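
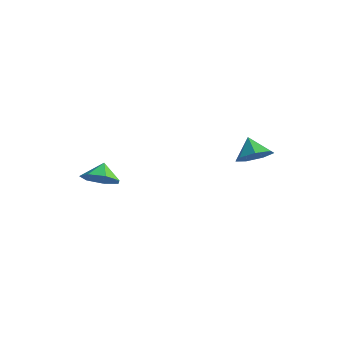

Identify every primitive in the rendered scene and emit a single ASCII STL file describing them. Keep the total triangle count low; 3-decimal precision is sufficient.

solid 
facet normal 0.636 -0.370 -0.677
outer loop
vertex 4.511 4.062 -1.833
vertex 3.957 3.183 -1.873
vertex 3.849 4.045 -2.446
endloop
endfacet
facet normal -0.183 0.968 0.171
outer loop
vertex 4.511 4.062 -1.833
vertex 3.849 4.045 -2.446
vertex 3.143 3.657 -1.007
endloop
endfacet
facet normal 0.636 -0.371 -0.677
outer loop
vertex 3.849 4.045 -2.446
vertex 3.957 3.183 -1.873
vertex 3.268 3.379 -2.627
endloop
endfacet
facet normal -0.719 0.674 -0.171
outer loop
vertex 3.849 4.045 -2.446
vertex 3.268 3.379 -2.627
vertex 3.143 3.657 -1.007
endloop
endfacet
facet normal 0.636 -0.369 -0.677
outer loop
vertex 3.268 3.379 -2.627
vertex 3.957 3.183 -1.873
vertex 3.206 2.565 -2.242
endloop
endfacet
facet normal -0.996 0.037 -0.083
outer loop
vertex 3.268 3.379 -2.627
vertex 3.206 2.565 -2.242
vertex 3.143 3.657 -1.007
endloop
endfacet
facet normal 0.637 -0.370 -0.676
outer loop
vertex 3.206 2.565 -2.242
vertex 3.957 3.183 -1.873
vertex 3.709 2.217 -1.578
endloop
endfacet
facet normal -0.806 -0.463 0.368
outer loop
vertex 3.206 2.565 -2.242
vertex 3.709 2.217 -1.578
vertex 3.143 3.657 -1.007
endloop
endfacet
facet normal 0.635 -0.370 -0.678
outer loop
vertex 3.709 2.217 -1.578
vertex 3.957 3.183 -1.873
vertex 4.399 2.596 -1.138
endloop
endfacet
facet normal -0.292 -0.449 0.844
outer loop
vertex 3.709 2.217 -1.578
vertex 4.399 2.596 -1.138
vertex 3.143 3.657 -1.007
endloop
endfacet
facet normal 0.636 -0.370 -0.678
outer loop
vertex 4.399 2.596 -1.138
vertex 3.957 3.183 -1.873
vertex 4.756 3.417 -1.251
endloop
endfacet
facet normal 0.159 0.066 0.985
outer loop
vertex 4.399 2.596 -1.138
vertex 4.756 3.417 -1.251
vertex 3.143 3.657 -1.007
endloop
endfacet
facet normal 0.636 -0.370 -0.678
outer loop
vertex 4.756 3.417 -1.251
vertex 3.957 3.183 -1.873
vertex 4.511 4.062 -1.833
endloop
endfacet
facet normal 0.208 0.698 0.686
outer loop
vertex 4.756 3.417 -1.251
vertex 4.511 4.062 -1.833
vertex 3.143 3.657 -1.007
endloop
endfacet
facet normal 0.332 -0.677 -0.657
outer loop
vertex -2.113 -1.318 -3.593
vertex -2.827 -0.952 -4.331
vertex -1.804 -0.622 -4.154
endloop
endfacet
facet normal 0.438 0.438 0.785
outer loop
vertex -2.113 -1.318 -3.593
vertex -1.804 -0.622 -4.154
vertex -3.193 -0.208 -3.609
endloop
endfacet
facet normal 0.332 -0.677 -0.657
outer loop
vertex -1.804 -0.622 -4.154
vertex -2.827 -0.952 -4.331
vertex -2.265 -0.175 -4.848
endloop
endfacet
facet normal 0.381 0.872 0.308
outer loop
vertex -1.804 -0.622 -4.154
vertex -2.265 -0.175 -4.848
vertex -3.193 -0.208 -3.609
endloop
endfacet
facet normal 0.332 -0.677 -0.657
outer loop
vertex -2.265 -0.175 -4.848
vertex -2.827 -0.952 -4.331
vertex -3.149 -0.313 -5.153
endloop
endfacet
facet normal -0.130 0.989 -0.071
outer loop
vertex -2.265 -0.175 -4.848
vertex -3.149 -0.313 -5.153
vertex -3.193 -0.208 -3.609
endloop
endfacet
facet normal 0.333 -0.677 -0.657
outer loop
vertex -3.149 -0.313 -5.153
vertex -2.827 -0.952 -4.331
vertex -3.791 -0.933 -4.839
endloop
endfacet
facet normal -0.710 0.701 -0.068
outer loop
vertex -3.149 -0.313 -5.153
vertex -3.791 -0.933 -4.839
vertex -3.193 -0.208 -3.609
endloop
endfacet
facet normal 0.333 -0.677 -0.657
outer loop
vertex -3.791 -0.933 -4.839
vertex -2.827 -0.952 -4.331
vertex -3.707 -1.567 -4.143
endloop
endfacet
facet normal -0.922 0.225 0.316
outer loop
vertex -3.791 -0.933 -4.839
vertex -3.707 -1.567 -4.143
vertex -3.193 -0.208 -3.609
endloop
endfacet
facet normal 0.332 -0.677 -0.657
outer loop
vertex -3.707 -1.567 -4.143
vertex -2.827 -0.952 -4.331
vertex -2.96 -1.739 -3.588
endloop
endfacet
facet normal -0.606 -0.081 0.791
outer loop
vertex -3.707 -1.567 -4.143
vertex -2.96 -1.739 -3.588
vertex -3.193 -0.208 -3.609
endloop
endfacet
facet normal 0.332 -0.677 -0.657
outer loop
vertex -2.96 -1.739 -3.588
vertex -2.827 -0.952 -4.331
vertex -2.113 -1.318 -3.593
endloop
endfacet
facet normal -0.001 0.014 1.000
outer loop
vertex -2.96 -1.739 -3.588
vertex -2.113 -1.318 -3.593
vertex -3.193 -0.208 -3.609
endloop
endfacet

endsolid


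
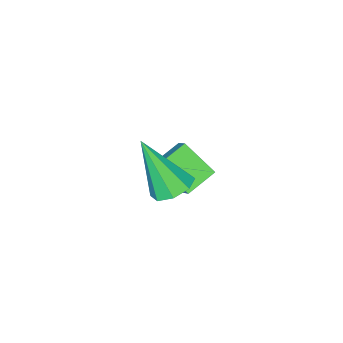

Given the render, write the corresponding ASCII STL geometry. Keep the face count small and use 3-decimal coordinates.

solid 
facet normal -0.366 -0.628 -0.687
outer loop
vertex -2.646 -0.729 0.533
vertex -3.534 -0.621 0.908
vertex -2.845 0.195 -0.206
endloop
endfacet
facet normal 0.916 -0.112 -0.386
outer loop
vertex -2.526 0.741 0.392
vertex -2.646 -0.729 0.533
vertex -2.845 0.195 -0.206
endloop
endfacet
facet normal -0.367 -0.627 -0.687
outer loop
vertex -2.845 0.195 -0.206
vertex -3.534 -0.621 0.908
vertex -3.733 0.303 0.17
endloop
endfacet
facet normal -0.167 0.771 -0.615
outer loop
vertex -3.733 0.303 0.17
vertex -2.526 0.741 0.392
vertex -2.845 0.195 -0.206
endloop
endfacet
facet normal 0.166 -0.771 0.615
outer loop
vertex -2.646 -0.729 0.533
vertex -3.215 -0.075 1.506
vertex -3.534 -0.621 0.908
endloop
endfacet
facet normal 0.915 -0.112 -0.387
outer loop
vertex -2.327 -0.183 1.13
vertex -2.646 -0.729 0.533
vertex -2.526 0.741 0.392
endloop
endfacet
facet normal 0.167 -0.770 0.615
outer loop
vertex -2.327 -0.183 1.13
vertex -3.215 -0.075 1.506
vertex -2.646 -0.729 0.533
endloop
endfacet
facet normal -0.916 0.112 0.387
outer loop
vertex -3.534 -0.621 0.908
vertex -3.215 -0.075 1.506
vertex -3.733 0.303 0.17
endloop
endfacet
facet normal -0.166 0.770 -0.616
outer loop
vertex -3.414 0.849 0.767
vertex -2.526 0.741 0.392
vertex -3.733 0.303 0.17
endloop
endfacet
facet normal -0.915 0.112 0.387
outer loop
vertex -3.733 0.303 0.17
vertex -3.215 -0.075 1.506
vertex -3.414 0.849 0.767
endloop
endfacet
facet normal 0.366 0.628 0.687
outer loop
vertex -3.414 0.849 0.767
vertex -2.327 -0.183 1.13
vertex -2.526 0.741 0.392
endloop
endfacet
facet normal 0.367 0.628 0.686
outer loop
vertex -3.215 -0.075 1.506
vertex -2.327 -0.183 1.13
vertex -3.414 0.849 0.767
endloop
endfacet
facet normal -0.155 0.484 -0.861
outer loop
vertex -0.526 1.388 2.317
vertex -0.984 1.711 2.581
vertex -0.373 1.791 2.516
endloop
endfacet
facet normal 0.935 -0.354 -0.003
outer loop
vertex -0.526 1.388 2.317
vertex -0.373 1.791 2.516
vertex -0.716 0.869 4.079
endloop
endfacet
facet normal -0.155 0.484 -0.861
outer loop
vertex -0.373 1.791 2.516
vertex -0.984 1.711 2.581
vertex -0.578 2.147 2.753
endloop
endfacet
facet normal 0.892 0.275 0.358
outer loop
vertex -0.373 1.791 2.516
vertex -0.578 2.147 2.753
vertex -0.716 0.869 4.079
endloop
endfacet
facet normal -0.154 0.484 -0.862
outer loop
vertex -0.578 2.147 2.753
vertex -0.984 1.711 2.581
vertex -1.021 2.248 2.889
endloop
endfacet
facet normal 0.354 0.655 0.668
outer loop
vertex -0.578 2.147 2.753
vertex -1.021 2.248 2.889
vertex -0.716 0.869 4.079
endloop
endfacet
facet normal -0.154 0.484 -0.862
outer loop
vertex -1.021 2.248 2.889
vertex -0.984 1.711 2.581
vertex -1.443 2.035 2.845
endloop
endfacet
facet normal -0.361 0.562 0.744
outer loop
vertex -1.021 2.248 2.889
vertex -1.443 2.035 2.845
vertex -0.716 0.869 4.079
endloop
endfacet
facet normal -0.154 0.484 -0.861
outer loop
vertex -1.443 2.035 2.845
vertex -0.984 1.711 2.581
vertex -1.596 1.632 2.646
endloop
endfacet
facet normal -0.839 0.051 0.542
outer loop
vertex -1.443 2.035 2.845
vertex -1.596 1.632 2.646
vertex -0.716 0.869 4.079
endloop
endfacet
facet normal -0.154 0.485 -0.861
outer loop
vertex -1.596 1.632 2.646
vertex -0.984 1.711 2.581
vertex -1.391 1.276 2.409
endloop
endfacet
facet normal -0.796 -0.578 0.181
outer loop
vertex -1.596 1.632 2.646
vertex -1.391 1.276 2.409
vertex -0.716 0.869 4.079
endloop
endfacet
facet normal -0.155 0.485 -0.860
outer loop
vertex -1.391 1.276 2.409
vertex -0.984 1.711 2.581
vertex -0.947 1.175 2.272
endloop
endfacet
facet normal -0.258 -0.958 -0.129
outer loop
vertex -1.391 1.276 2.409
vertex -0.947 1.175 2.272
vertex -0.716 0.869 4.079
endloop
endfacet
facet normal -0.154 0.486 -0.861
outer loop
vertex -0.947 1.175 2.272
vertex -0.984 1.711 2.581
vertex -0.526 1.388 2.317
endloop
endfacet
facet normal 0.459 -0.864 -0.205
outer loop
vertex -0.947 1.175 2.272
vertex -0.526 1.388 2.317
vertex -0.716 0.869 4.079
endloop
endfacet

endsolid


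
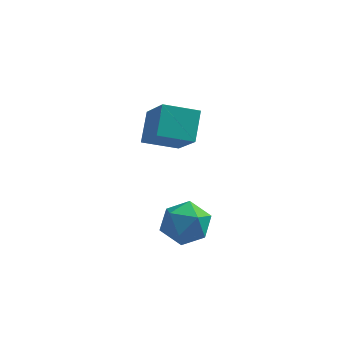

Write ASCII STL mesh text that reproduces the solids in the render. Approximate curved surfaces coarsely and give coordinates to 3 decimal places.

solid 
facet normal -0.927 0.250 -0.281
outer loop
vertex -1.297 -2.198 -2.73
vertex -1.583 -2.82 -2.339
vertex -1.507 -2.126 -1.973
endloop
endfacet
facet normal -0.514 0.829 -0.221
outer loop
vertex -1.297 -2.198 -2.73
vertex -1.507 -2.126 -1.973
vertex -0.845 -1.785 -2.233
endloop
endfacet
facet normal 0.042 0.749 -0.661
outer loop
vertex -1.297 -2.198 -2.73
vertex -0.845 -1.785 -2.233
vertex -0.512 -2.268 -2.759
endloop
endfacet
facet normal -0.026 0.121 -0.992
outer loop
vertex -1.297 -2.198 -2.73
vertex -0.512 -2.268 -2.759
vertex -0.968 -2.908 -2.825
endloop
endfacet
facet normal -0.625 -0.188 -0.757
outer loop
vertex -1.297 -2.198 -2.73
vertex -0.968 -2.908 -2.825
vertex -1.583 -2.82 -2.339
endloop
endfacet
facet normal -0.265 0.855 0.447
outer loop
vertex -0.845 -1.785 -2.233
vertex -1.507 -2.126 -1.973
vertex -0.852 -2.152 -1.535
endloop
endfacet
facet normal -0.933 -0.083 0.351
outer loop
vertex -1.507 -2.126 -1.973
vertex -1.583 -2.82 -2.339
vertex -1.308 -2.792 -1.601
endloop
endfacet
facet normal -0.445 -0.791 -0.420
outer loop
vertex -1.583 -2.82 -2.339
vertex -0.968 -2.908 -2.825
vertex -0.975 -3.275 -2.127
endloop
endfacet
facet normal 0.524 -0.291 -0.801
outer loop
vertex -0.968 -2.908 -2.825
vertex -0.512 -2.268 -2.759
vertex -0.313 -2.934 -2.387
endloop
endfacet
facet normal 0.635 0.726 -0.264
outer loop
vertex -0.512 -2.268 -2.759
vertex -0.845 -1.785 -2.233
vertex -0.237 -2.24 -2.021
endloop
endfacet
facet normal 0.026 -0.121 0.992
outer loop
vertex -0.523 -2.862 -1.63
vertex -0.852 -2.152 -1.535
vertex -1.308 -2.792 -1.601
endloop
endfacet
facet normal -0.042 -0.749 0.661
outer loop
vertex -0.523 -2.862 -1.63
vertex -1.308 -2.792 -1.601
vertex -0.975 -3.275 -2.127
endloop
endfacet
facet normal 0.514 -0.829 0.221
outer loop
vertex -0.523 -2.862 -1.63
vertex -0.975 -3.275 -2.127
vertex -0.313 -2.934 -2.387
endloop
endfacet
facet normal 0.927 -0.250 0.281
outer loop
vertex -0.523 -2.862 -1.63
vertex -0.313 -2.934 -2.387
vertex -0.237 -2.24 -2.021
endloop
endfacet
facet normal 0.625 0.188 0.757
outer loop
vertex -0.523 -2.862 -1.63
vertex -0.237 -2.24 -2.021
vertex -0.852 -2.152 -1.535
endloop
endfacet
facet normal -0.524 0.291 0.801
outer loop
vertex -1.308 -2.792 -1.601
vertex -0.852 -2.152 -1.535
vertex -1.507 -2.126 -1.973
endloop
endfacet
facet normal -0.635 -0.726 0.264
outer loop
vertex -0.975 -3.275 -2.127
vertex -1.308 -2.792 -1.601
vertex -1.583 -2.82 -2.339
endloop
endfacet
facet normal 0.265 -0.855 -0.447
outer loop
vertex -0.313 -2.934 -2.387
vertex -0.975 -3.275 -2.127
vertex -0.968 -2.908 -2.825
endloop
endfacet
facet normal 0.933 0.083 -0.351
outer loop
vertex -0.237 -2.24 -2.021
vertex -0.313 -2.934 -2.387
vertex -0.512 -2.268 -2.759
endloop
endfacet
facet normal 0.445 0.791 0.420
outer loop
vertex -0.852 -2.152 -1.535
vertex -0.237 -2.24 -2.021
vertex -0.845 -1.785 -2.233
endloop
endfacet
facet normal -0.384 0.626 -0.679
outer loop
vertex -2.349 -0.322 0.702
vertex -1.334 -0.061 0.368
vertex -2.38 -1.117 -0.014
endloop
endfacet
facet normal -0.923 -0.237 0.303
outer loop
vertex -1.766 -2.119 1.072
vertex -2.349 -0.322 0.702
vertex -2.38 -1.117 -0.014
endloop
endfacet
facet normal -0.384 0.626 -0.679
outer loop
vertex -2.38 -1.117 -0.014
vertex -1.334 -0.061 0.368
vertex -1.365 -0.856 -0.348
endloop
endfacet
facet normal -0.029 -0.743 -0.669
outer loop
vertex -1.365 -0.856 -0.348
vertex -1.766 -2.119 1.072
vertex -2.38 -1.117 -0.014
endloop
endfacet
facet normal 0.029 0.743 0.669
outer loop
vertex -2.349 -0.322 0.702
vertex -0.72 -1.063 1.454
vertex -1.334 -0.061 0.368
endloop
endfacet
facet normal -0.923 -0.237 0.303
outer loop
vertex -1.735 -1.324 1.788
vertex -2.349 -0.322 0.702
vertex -1.766 -2.119 1.072
endloop
endfacet
facet normal 0.029 0.743 0.669
outer loop
vertex -1.735 -1.324 1.788
vertex -0.72 -1.063 1.454
vertex -2.349 -0.322 0.702
endloop
endfacet
facet normal 0.923 0.237 -0.303
outer loop
vertex -1.334 -0.061 0.368
vertex -0.72 -1.063 1.454
vertex -1.365 -0.856 -0.348
endloop
endfacet
facet normal -0.029 -0.743 -0.669
outer loop
vertex -0.751 -1.858 0.738
vertex -1.766 -2.119 1.072
vertex -1.365 -0.856 -0.348
endloop
endfacet
facet normal 0.923 0.237 -0.303
outer loop
vertex -1.365 -0.856 -0.348
vertex -0.72 -1.063 1.454
vertex -0.751 -1.858 0.738
endloop
endfacet
facet normal 0.384 -0.626 0.679
outer loop
vertex -0.751 -1.858 0.738
vertex -1.735 -1.324 1.788
vertex -1.766 -2.119 1.072
endloop
endfacet
facet normal 0.384 -0.626 0.679
outer loop
vertex -0.72 -1.063 1.454
vertex -1.735 -1.324 1.788
vertex -0.751 -1.858 0.738
endloop
endfacet

endsolid


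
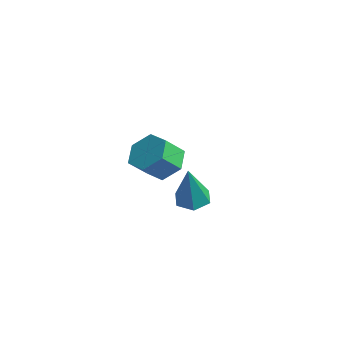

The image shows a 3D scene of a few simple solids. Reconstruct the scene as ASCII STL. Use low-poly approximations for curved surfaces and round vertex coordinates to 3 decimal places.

solid 
facet normal -0.051 0.705 -0.708
outer loop
vertex -0.424 -0.835 -1.889
vertex -1.362 -0.973 -1.959
vertex -1.02 -0.333 -1.346
endloop
endfacet
facet normal 0.777 0.473 0.416
outer loop
vertex -0.424 -0.835 -1.889
vertex -1.02 -0.333 -1.346
vertex -0.361 -1.709 -1.012
endloop
endfacet
facet normal 0.778 0.473 0.414
outer loop
vertex -0.361 -1.709 -1.012
vertex -1.02 -0.333 -1.346
vertex -0.956 -1.207 -0.468
endloop
endfacet
facet normal 0.052 -0.705 0.707
outer loop
vertex -0.361 -1.709 -1.012
vertex -0.956 -1.207 -0.468
vertex -1.298 -1.847 -1.081
endloop
endfacet
facet normal -0.052 0.705 -0.707
outer loop
vertex -1.02 -0.333 -1.346
vertex -1.362 -0.973 -1.959
vertex -1.957 -0.471 -1.415
endloop
endfacet
facet normal -0.154 0.695 0.703
outer loop
vertex -1.02 -0.333 -1.346
vertex -1.957 -0.471 -1.415
vertex -0.956 -1.207 -0.468
endloop
endfacet
facet normal -0.154 0.695 0.703
outer loop
vertex -0.956 -1.207 -0.468
vertex -1.957 -0.471 -1.415
vertex -1.894 -1.344 -0.538
endloop
endfacet
facet normal 0.050 -0.705 0.708
outer loop
vertex -0.956 -1.207 -0.468
vertex -1.894 -1.344 -0.538
vertex -1.298 -1.847 -1.081
endloop
endfacet
facet normal -0.052 0.705 -0.707
outer loop
vertex -1.957 -0.471 -1.415
vertex -1.362 -0.973 -1.959
vertex -2.299 -1.111 -2.028
endloop
endfacet
facet normal -0.932 0.222 0.288
outer loop
vertex -1.957 -0.471 -1.415
vertex -2.299 -1.111 -2.028
vertex -1.894 -1.344 -0.538
endloop
endfacet
facet normal -0.932 0.222 0.288
outer loop
vertex -1.894 -1.344 -0.538
vertex -2.299 -1.111 -2.028
vertex -2.236 -1.985 -1.151
endloop
endfacet
facet normal 0.051 -0.704 0.708
outer loop
vertex -1.894 -1.344 -0.538
vertex -2.236 -1.985 -1.151
vertex -1.298 -1.847 -1.081
endloop
endfacet
facet normal -0.052 0.705 -0.707
outer loop
vertex -2.299 -1.111 -2.028
vertex -1.362 -0.973 -1.959
vertex -1.704 -1.613 -2.572
endloop
endfacet
facet normal -0.778 -0.472 -0.415
outer loop
vertex -2.299 -1.111 -2.028
vertex -1.704 -1.613 -2.572
vertex -2.236 -1.985 -1.151
endloop
endfacet
facet normal -0.777 -0.474 -0.415
outer loop
vertex -2.236 -1.985 -1.151
vertex -1.704 -1.613 -2.572
vertex -1.64 -2.487 -1.694
endloop
endfacet
facet normal 0.051 -0.705 0.708
outer loop
vertex -2.236 -1.985 -1.151
vertex -1.64 -2.487 -1.694
vertex -1.298 -1.847 -1.081
endloop
endfacet
facet normal -0.050 0.705 -0.708
outer loop
vertex -1.704 -1.613 -2.572
vertex -1.362 -0.973 -1.959
vertex -0.766 -1.476 -2.502
endloop
endfacet
facet normal 0.154 -0.695 -0.703
outer loop
vertex -1.704 -1.613 -2.572
vertex -0.766 -1.476 -2.502
vertex -1.64 -2.487 -1.694
endloop
endfacet
facet normal 0.154 -0.695 -0.703
outer loop
vertex -1.64 -2.487 -1.694
vertex -0.766 -1.476 -2.502
vertex -0.703 -2.349 -1.625
endloop
endfacet
facet normal 0.052 -0.705 0.707
outer loop
vertex -1.64 -2.487 -1.694
vertex -0.703 -2.349 -1.625
vertex -1.298 -1.847 -1.081
endloop
endfacet
facet normal -0.051 0.704 -0.708
outer loop
vertex -0.766 -1.476 -2.502
vertex -1.362 -0.973 -1.959
vertex -0.424 -0.835 -1.889
endloop
endfacet
facet normal 0.932 -0.222 -0.288
outer loop
vertex -0.766 -1.476 -2.502
vertex -0.424 -0.835 -1.889
vertex -0.703 -2.349 -1.625
endloop
endfacet
facet normal 0.932 -0.222 -0.288
outer loop
vertex -0.703 -2.349 -1.625
vertex -0.424 -0.835 -1.889
vertex -0.361 -1.709 -1.012
endloop
endfacet
facet normal 0.052 -0.705 0.707
outer loop
vertex -0.703 -2.349 -1.625
vertex -0.361 -1.709 -1.012
vertex -1.298 -1.847 -1.081
endloop
endfacet
facet normal -0.247 0.245 -0.937
outer loop
vertex 3.955 -2.181 -1.009
vertex 3.37 -2.561 -0.954
vertex 3.366 -1.884 -0.776
endloop
endfacet
facet normal 0.531 0.759 0.376
outer loop
vertex 3.955 -2.181 -1.009
vertex 3.366 -1.884 -0.776
vertex 3.85 -3.039 0.874
endloop
endfacet
facet normal -0.247 0.245 -0.938
outer loop
vertex 3.366 -1.884 -0.776
vertex 3.37 -2.561 -0.954
vertex 2.78 -2.263 -0.721
endloop
endfacet
facet normal -0.393 0.695 0.602
outer loop
vertex 3.366 -1.884 -0.776
vertex 2.78 -2.263 -0.721
vertex 3.85 -3.039 0.874
endloop
endfacet
facet normal -0.246 0.246 -0.937
outer loop
vertex 2.78 -2.263 -0.721
vertex 3.37 -2.561 -0.954
vertex 2.784 -2.94 -0.9
endloop
endfacet
facet normal -0.852 -0.138 0.504
outer loop
vertex 2.78 -2.263 -0.721
vertex 2.784 -2.94 -0.9
vertex 3.85 -3.039 0.874
endloop
endfacet
facet normal -0.245 0.246 -0.938
outer loop
vertex 2.784 -2.94 -0.9
vertex 3.37 -2.561 -0.954
vertex 3.373 -3.238 -1.132
endloop
endfacet
facet normal -0.386 -0.904 0.182
outer loop
vertex 2.784 -2.94 -0.9
vertex 3.373 -3.238 -1.132
vertex 3.85 -3.039 0.874
endloop
endfacet
facet normal -0.247 0.245 -0.937
outer loop
vertex 3.373 -3.238 -1.132
vertex 3.37 -2.561 -0.954
vertex 3.959 -2.858 -1.187
endloop
endfacet
facet normal 0.541 -0.840 -0.045
outer loop
vertex 3.373 -3.238 -1.132
vertex 3.959 -2.858 -1.187
vertex 3.85 -3.039 0.874
endloop
endfacet
facet normal -0.247 0.245 -0.937
outer loop
vertex 3.959 -2.858 -1.187
vertex 3.37 -2.561 -0.954
vertex 3.955 -2.181 -1.009
endloop
endfacet
facet normal 0.999 -0.008 0.052
outer loop
vertex 3.959 -2.858 -1.187
vertex 3.955 -2.181 -1.009
vertex 3.85 -3.039 0.874
endloop
endfacet

endsolid


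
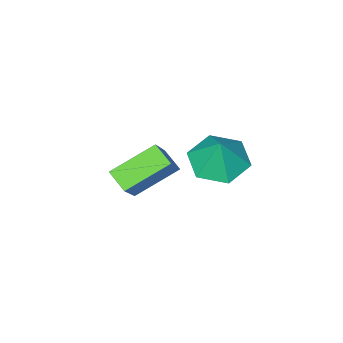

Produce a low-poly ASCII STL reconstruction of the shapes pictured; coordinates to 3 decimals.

solid 
facet normal -0.851 0.236 0.469
outer loop
vertex -1.434 -4.265 -0.46
vertex -0.553 -3.564 0.787
vertex -1.451 -3.546 -0.853
endloop
endfacet
facet normal -0.525 -0.418 -0.742
outer loop
vertex -0.047 -3.936 -1.627
vertex -1.434 -4.265 -0.46
vertex -1.451 -3.546 -0.853
endloop
endfacet
facet normal -0.851 0.236 0.469
outer loop
vertex -1.451 -3.546 -0.853
vertex -0.553 -3.564 0.787
vertex -0.57 -2.844 0.393
endloop
endfacet
facet normal -0.021 0.877 -0.480
outer loop
vertex -0.57 -2.844 0.393
vertex -0.047 -3.936 -1.627
vertex -1.451 -3.546 -0.853
endloop
endfacet
facet normal 0.020 -0.878 0.479
outer loop
vertex -1.434 -4.265 -0.46
vertex 0.851 -3.954 0.013
vertex -0.553 -3.564 0.787
endloop
endfacet
facet normal -0.525 -0.418 -0.742
outer loop
vertex -0.03 -4.656 -1.233
vertex -1.434 -4.265 -0.46
vertex -0.047 -3.936 -1.627
endloop
endfacet
facet normal 0.020 -0.877 0.480
outer loop
vertex -0.03 -4.656 -1.233
vertex 0.851 -3.954 0.013
vertex -1.434 -4.265 -0.46
endloop
endfacet
facet normal 0.525 0.418 0.741
outer loop
vertex -0.553 -3.564 0.787
vertex 0.851 -3.954 0.013
vertex -0.57 -2.844 0.393
endloop
endfacet
facet normal -0.020 0.877 -0.479
outer loop
vertex 0.834 -3.235 -0.38
vertex -0.047 -3.936 -1.627
vertex -0.57 -2.844 0.393
endloop
endfacet
facet normal 0.525 0.418 0.742
outer loop
vertex -0.57 -2.844 0.393
vertex 0.851 -3.954 0.013
vertex 0.834 -3.235 -0.38
endloop
endfacet
facet normal 0.851 -0.236 -0.469
outer loop
vertex 0.834 -3.235 -0.38
vertex -0.03 -4.656 -1.233
vertex -0.047 -3.936 -1.627
endloop
endfacet
facet normal 0.851 -0.236 -0.469
outer loop
vertex 0.851 -3.954 0.013
vertex -0.03 -4.656 -1.233
vertex 0.834 -3.235 -0.38
endloop
endfacet
facet normal -0.225 -0.308 -0.924
outer loop
vertex 0.268 -0.641 1.815
vertex -0.614 -0.733 2.06
vertex -0.312 0.066 1.72
endloop
endfacet
facet normal 0.742 0.637 0.209
outer loop
vertex 0.268 -0.641 1.815
vertex -0.312 0.066 1.72
vertex -0.346 -0.367 3.16
endloop
endfacet
facet normal -0.225 -0.308 -0.924
outer loop
vertex -0.312 0.066 1.72
vertex -0.614 -0.733 2.06
vertex -1.194 -0.026 1.965
endloop
endfacet
facet normal -0.020 0.958 0.287
outer loop
vertex -0.312 0.066 1.72
vertex -1.194 -0.026 1.965
vertex -0.346 -0.367 3.16
endloop
endfacet
facet normal -0.225 -0.308 -0.924
outer loop
vertex -1.194 -0.026 1.965
vertex -0.614 -0.733 2.06
vertex -1.496 -0.825 2.305
endloop
endfacet
facet normal -0.637 0.493 0.593
outer loop
vertex -1.194 -0.026 1.965
vertex -1.496 -0.825 2.305
vertex -0.346 -0.367 3.16
endloop
endfacet
facet normal -0.225 -0.308 -0.924
outer loop
vertex -1.496 -0.825 2.305
vertex -0.614 -0.733 2.06
vertex -0.916 -1.533 2.4
endloop
endfacet
facet normal -0.492 -0.293 0.819
outer loop
vertex -1.496 -0.825 2.305
vertex -0.916 -1.533 2.4
vertex -0.346 -0.367 3.16
endloop
endfacet
facet normal -0.225 -0.308 -0.924
outer loop
vertex -0.916 -1.533 2.4
vertex -0.614 -0.733 2.06
vertex -0.034 -1.441 2.155
endloop
endfacet
facet normal 0.270 -0.615 0.741
outer loop
vertex -0.916 -1.533 2.4
vertex -0.034 -1.441 2.155
vertex -0.346 -0.367 3.16
endloop
endfacet
facet normal -0.225 -0.308 -0.924
outer loop
vertex -0.034 -1.441 2.155
vertex -0.614 -0.733 2.06
vertex 0.268 -0.641 1.815
endloop
endfacet
facet normal 0.888 -0.150 0.436
outer loop
vertex -0.034 -1.441 2.155
vertex 0.268 -0.641 1.815
vertex -0.346 -0.367 3.16
endloop
endfacet

endsolid


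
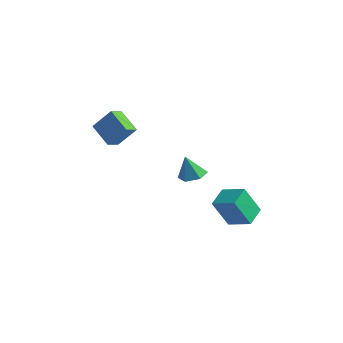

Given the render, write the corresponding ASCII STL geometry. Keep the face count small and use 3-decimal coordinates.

solid 
facet normal -0.832 0.088 0.548
outer loop
vertex -3.232 -0.542 2.854
vertex -3.351 0.354 2.53
vertex -4.135 -1.125 1.576
endloop
endfacet
facet normal 0.124 -0.933 0.338
outer loop
vertex -2.729 -1.274 0.65
vertex -3.232 -0.542 2.854
vertex -4.135 -1.125 1.576
endloop
endfacet
facet normal -0.832 0.088 0.548
outer loop
vertex -4.135 -1.125 1.576
vertex -3.351 0.354 2.53
vertex -4.254 -0.23 1.252
endloop
endfacet
facet normal -0.541 -0.349 -0.765
outer loop
vertex -4.254 -0.23 1.252
vertex -2.729 -1.274 0.65
vertex -4.135 -1.125 1.576
endloop
endfacet
facet normal 0.541 0.349 0.765
outer loop
vertex -3.232 -0.542 2.854
vertex -1.945 0.205 1.604
vertex -3.351 0.354 2.53
endloop
endfacet
facet normal 0.125 -0.933 0.338
outer loop
vertex -1.826 -0.69 1.928
vertex -3.232 -0.542 2.854
vertex -2.729 -1.274 0.65
endloop
endfacet
facet normal 0.541 0.349 0.765
outer loop
vertex -1.826 -0.69 1.928
vertex -1.945 0.205 1.604
vertex -3.232 -0.542 2.854
endloop
endfacet
facet normal -0.124 0.933 -0.339
outer loop
vertex -3.351 0.354 2.53
vertex -1.945 0.205 1.604
vertex -4.254 -0.23 1.252
endloop
endfacet
facet normal -0.541 -0.349 -0.765
outer loop
vertex -2.848 -0.378 0.326
vertex -2.729 -1.274 0.65
vertex -4.254 -0.23 1.252
endloop
endfacet
facet normal -0.124 0.933 -0.338
outer loop
vertex -4.254 -0.23 1.252
vertex -1.945 0.205 1.604
vertex -2.848 -0.378 0.326
endloop
endfacet
facet normal 0.832 -0.088 -0.548
outer loop
vertex -2.848 -0.378 0.326
vertex -1.826 -0.69 1.928
vertex -2.729 -1.274 0.65
endloop
endfacet
facet normal 0.832 -0.088 -0.548
outer loop
vertex -1.945 0.205 1.604
vertex -1.826 -0.69 1.928
vertex -2.848 -0.378 0.326
endloop
endfacet
facet normal 0.150 0.246 -0.957
outer loop
vertex 3.898 -0.06 0.418
vertex 3.32 -0.609 0.186
vertex 3.105 0.175 0.354
endloop
endfacet
facet normal 0.161 0.725 0.670
outer loop
vertex 3.898 -0.06 0.418
vertex 3.105 0.175 0.354
vertex 3.1 -0.971 1.594
endloop
endfacet
facet normal 0.150 0.246 -0.957
outer loop
vertex 3.105 0.175 0.354
vertex 3.32 -0.609 0.186
vertex 2.527 -0.374 0.122
endloop
endfacet
facet normal -0.697 0.528 0.485
outer loop
vertex 3.105 0.175 0.354
vertex 2.527 -0.374 0.122
vertex 3.1 -0.971 1.594
endloop
endfacet
facet normal 0.150 0.247 -0.957
outer loop
vertex 2.527 -0.374 0.122
vertex 3.32 -0.609 0.186
vertex 2.743 -1.158 -0.046
endloop
endfacet
facet normal -0.923 -0.305 0.236
outer loop
vertex 2.527 -0.374 0.122
vertex 2.743 -1.158 -0.046
vertex 3.1 -0.971 1.594
endloop
endfacet
facet normal 0.151 0.246 -0.957
outer loop
vertex 2.743 -1.158 -0.046
vertex 3.32 -0.609 0.186
vertex 3.536 -1.393 0.019
endloop
endfacet
facet normal -0.293 -0.941 0.171
outer loop
vertex 2.743 -1.158 -0.046
vertex 3.536 -1.393 0.019
vertex 3.1 -0.971 1.594
endloop
endfacet
facet normal 0.150 0.245 -0.958
outer loop
vertex 3.536 -1.393 0.019
vertex 3.32 -0.609 0.186
vertex 4.114 -0.844 0.25
endloop
endfacet
facet normal 0.565 -0.744 0.356
outer loop
vertex 3.536 -1.393 0.019
vertex 4.114 -0.844 0.25
vertex 3.1 -0.971 1.594
endloop
endfacet
facet normal 0.150 0.247 -0.957
outer loop
vertex 4.114 -0.844 0.25
vertex 3.32 -0.609 0.186
vertex 3.898 -0.06 0.418
endloop
endfacet
facet normal 0.791 0.088 0.605
outer loop
vertex 4.114 -0.844 0.25
vertex 3.898 -0.06 0.418
vertex 3.1 -0.971 1.594
endloop
endfacet
facet normal -0.931 -0.194 -0.309
outer loop
vertex 3.195 0.981 -2.636
vertex 2.772 2.204 -2.128
vertex 3.603 1.862 -4.418
endloop
endfacet
facet normal 0.305 -0.880 -0.365
outer loop
vertex 5.008 2.156 -3.952
vertex 3.195 0.981 -2.636
vertex 3.603 1.862 -4.418
endloop
endfacet
facet normal -0.931 -0.195 -0.309
outer loop
vertex 3.603 1.862 -4.418
vertex 2.772 2.204 -2.128
vertex 3.179 3.085 -3.911
endloop
endfacet
facet normal 0.201 0.434 -0.878
outer loop
vertex 3.179 3.085 -3.911
vertex 5.008 2.156 -3.952
vertex 3.603 1.862 -4.418
endloop
endfacet
facet normal -0.200 -0.434 0.878
outer loop
vertex 3.195 0.981 -2.636
vertex 4.177 2.498 -1.662
vertex 2.772 2.204 -2.128
endloop
endfacet
facet normal 0.305 -0.880 -0.365
outer loop
vertex 4.601 1.275 -2.169
vertex 3.195 0.981 -2.636
vertex 5.008 2.156 -3.952
endloop
endfacet
facet normal -0.201 -0.434 0.878
outer loop
vertex 4.601 1.275 -2.169
vertex 4.177 2.498 -1.662
vertex 3.195 0.981 -2.636
endloop
endfacet
facet normal -0.305 0.880 0.365
outer loop
vertex 2.772 2.204 -2.128
vertex 4.177 2.498 -1.662
vertex 3.179 3.085 -3.911
endloop
endfacet
facet normal 0.201 0.434 -0.878
outer loop
vertex 4.585 3.379 -3.444
vertex 5.008 2.156 -3.952
vertex 3.179 3.085 -3.911
endloop
endfacet
facet normal -0.305 0.880 0.365
outer loop
vertex 3.179 3.085 -3.911
vertex 4.177 2.498 -1.662
vertex 4.585 3.379 -3.444
endloop
endfacet
facet normal 0.931 0.194 0.308
outer loop
vertex 4.585 3.379 -3.444
vertex 4.601 1.275 -2.169
vertex 5.008 2.156 -3.952
endloop
endfacet
facet normal 0.931 0.195 0.309
outer loop
vertex 4.177 2.498 -1.662
vertex 4.601 1.275 -2.169
vertex 4.585 3.379 -3.444
endloop
endfacet

endsolid


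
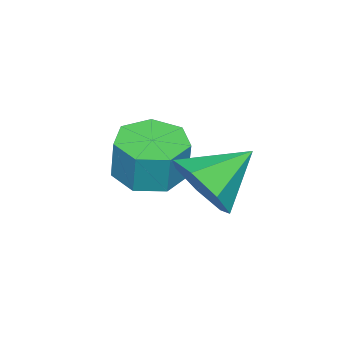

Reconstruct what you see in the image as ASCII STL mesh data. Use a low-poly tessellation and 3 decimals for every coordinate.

solid 
facet normal -0.123 -0.142 -0.982
outer loop
vertex -1.478 -3.203 0.754
vertex -2.385 -3.297 0.881
vertex -1.906 -2.53 0.71
endloop
endfacet
facet normal 0.835 0.520 -0.179
outer loop
vertex -1.478 -3.203 0.754
vertex -1.906 -2.53 0.71
vertex -1.329 -3.03 1.953
endloop
endfacet
facet normal 0.836 0.519 -0.179
outer loop
vertex -1.329 -3.03 1.953
vertex -1.906 -2.53 0.71
vertex -1.756 -2.357 1.909
endloop
endfacet
facet normal 0.122 0.142 0.982
outer loop
vertex -1.329 -3.03 1.953
vertex -1.756 -2.357 1.909
vertex -2.235 -3.123 2.079
endloop
endfacet
facet normal -0.123 -0.142 -0.982
outer loop
vertex -1.906 -2.53 0.71
vertex -2.385 -3.297 0.881
vertex -2.694 -2.434 0.795
endloop
endfacet
facet normal 0.103 0.983 -0.155
outer loop
vertex -1.906 -2.53 0.71
vertex -2.694 -2.434 0.795
vertex -1.756 -2.357 1.909
endloop
endfacet
facet normal 0.103 0.983 -0.155
outer loop
vertex -1.756 -2.357 1.909
vertex -2.694 -2.434 0.795
vertex -2.544 -2.261 1.993
endloop
endfacet
facet normal 0.122 0.142 0.982
outer loop
vertex -1.756 -2.357 1.909
vertex -2.544 -2.261 1.993
vertex -2.235 -3.123 2.079
endloop
endfacet
facet normal -0.122 -0.142 -0.982
outer loop
vertex -2.694 -2.434 0.795
vertex -2.385 -3.297 0.881
vertex -3.249 -2.988 0.944
endloop
endfacet
facet normal -0.708 0.706 -0.013
outer loop
vertex -2.694 -2.434 0.795
vertex -3.249 -2.988 0.944
vertex -2.544 -2.261 1.993
endloop
endfacet
facet normal -0.708 0.706 -0.014
outer loop
vertex -2.544 -2.261 1.993
vertex -3.249 -2.988 0.944
vertex -3.1 -2.815 2.142
endloop
endfacet
facet normal 0.122 0.142 0.982
outer loop
vertex -2.544 -2.261 1.993
vertex -3.1 -2.815 2.142
vertex -2.235 -3.123 2.079
endloop
endfacet
facet normal -0.123 -0.142 -0.982
outer loop
vertex -3.249 -2.988 0.944
vertex -2.385 -3.297 0.881
vertex -3.154 -3.774 1.046
endloop
endfacet
facet normal -0.985 -0.101 0.137
outer loop
vertex -3.249 -2.988 0.944
vertex -3.154 -3.774 1.046
vertex -3.1 -2.815 2.142
endloop
endfacet
facet normal -0.985 -0.102 0.138
outer loop
vertex -3.1 -2.815 2.142
vertex -3.154 -3.774 1.046
vertex -3.004 -3.601 2.244
endloop
endfacet
facet normal 0.122 0.142 0.982
outer loop
vertex -3.1 -2.815 2.142
vertex -3.004 -3.601 2.244
vertex -2.235 -3.123 2.079
endloop
endfacet
facet normal -0.123 -0.142 -0.982
outer loop
vertex -3.154 -3.774 1.046
vertex -2.385 -3.297 0.881
vertex -2.479 -4.201 1.023
endloop
endfacet
facet normal -0.521 -0.833 0.186
outer loop
vertex -3.154 -3.774 1.046
vertex -2.479 -4.201 1.023
vertex -3.004 -3.601 2.244
endloop
endfacet
facet normal -0.521 -0.833 0.186
outer loop
vertex -3.004 -3.601 2.244
vertex -2.479 -4.201 1.023
vertex -2.33 -4.027 2.222
endloop
endfacet
facet normal 0.122 0.143 0.982
outer loop
vertex -3.004 -3.601 2.244
vertex -2.33 -4.027 2.222
vertex -2.235 -3.123 2.079
endloop
endfacet
facet normal -0.122 -0.142 -0.982
outer loop
vertex -2.479 -4.201 1.023
vertex -2.385 -3.297 0.881
vertex -1.734 -3.946 0.894
endloop
endfacet
facet normal 0.337 -0.937 0.094
outer loop
vertex -2.479 -4.201 1.023
vertex -1.734 -3.946 0.894
vertex -2.33 -4.027 2.222
endloop
endfacet
facet normal 0.335 -0.937 0.093
outer loop
vertex -2.33 -4.027 2.222
vertex -1.734 -3.946 0.894
vertex -1.584 -3.773 2.092
endloop
endfacet
facet normal 0.123 0.142 0.982
outer loop
vertex -2.33 -4.027 2.222
vertex -1.584 -3.773 2.092
vertex -2.235 -3.123 2.079
endloop
endfacet
facet normal -0.123 -0.143 -0.982
outer loop
vertex -1.734 -3.946 0.894
vertex -2.385 -3.297 0.881
vertex -1.478 -3.203 0.754
endloop
endfacet
facet normal 0.939 -0.337 -0.069
outer loop
vertex -1.734 -3.946 0.894
vertex -1.478 -3.203 0.754
vertex -1.584 -3.773 2.092
endloop
endfacet
facet normal 0.940 -0.335 -0.068
outer loop
vertex -1.584 -3.773 2.092
vertex -1.478 -3.203 0.754
vertex -1.329 -3.03 1.953
endloop
endfacet
facet normal 0.122 0.142 0.982
outer loop
vertex -1.584 -3.773 2.092
vertex -1.329 -3.03 1.953
vertex -2.235 -3.123 2.079
endloop
endfacet
facet normal 0.765 -0.431 -0.479
outer loop
vertex -0.569 -1.149 2.553
vertex -1.123 -1.226 1.737
vertex -0.531 -0.482 2.013
endloop
endfacet
facet normal 0.178 0.613 0.770
outer loop
vertex -0.569 -1.149 2.553
vertex -0.531 -0.482 2.013
vertex -2.317 -0.554 2.483
endloop
endfacet
facet normal 0.765 -0.430 -0.480
outer loop
vertex -0.531 -0.482 2.013
vertex -1.123 -1.226 1.737
vertex -0.94 -0.375 1.265
endloop
endfacet
facet normal -0.002 0.990 0.143
outer loop
vertex -0.531 -0.482 2.013
vertex -0.94 -0.375 1.265
vertex -2.317 -0.554 2.483
endloop
endfacet
facet normal 0.765 -0.430 -0.479
outer loop
vertex -0.94 -0.375 1.265
vertex -1.123 -1.226 1.737
vertex -1.486 -0.909 0.872
endloop
endfacet
facet normal -0.467 0.782 -0.413
outer loop
vertex -0.94 -0.375 1.265
vertex -1.486 -0.909 0.872
vertex -2.317 -0.554 2.483
endloop
endfacet
facet normal 0.765 -0.430 -0.479
outer loop
vertex -1.486 -0.909 0.872
vertex -1.123 -1.226 1.737
vertex -1.759 -1.682 1.13
endloop
endfacet
facet normal -0.866 0.146 -0.479
outer loop
vertex -1.486 -0.909 0.872
vertex -1.759 -1.682 1.13
vertex -2.317 -0.554 2.483
endloop
endfacet
facet normal 0.765 -0.431 -0.478
outer loop
vertex -1.759 -1.682 1.13
vertex -1.123 -1.226 1.737
vertex -1.554 -2.111 1.845
endloop
endfacet
facet normal -0.899 -0.438 -0.005
outer loop
vertex -1.759 -1.682 1.13
vertex -1.554 -2.111 1.845
vertex -2.317 -0.554 2.483
endloop
endfacet
facet normal 0.765 -0.431 -0.478
outer loop
vertex -1.554 -2.111 1.845
vertex -1.123 -1.226 1.737
vertex -1.024 -1.874 2.479
endloop
endfacet
facet normal -0.541 -0.532 0.651
outer loop
vertex -1.554 -2.111 1.845
vertex -1.024 -1.874 2.479
vertex -2.317 -0.554 2.483
endloop
endfacet
facet normal 0.765 -0.431 -0.479
outer loop
vertex -1.024 -1.874 2.479
vertex -1.123 -1.226 1.737
vertex -0.569 -1.149 2.553
endloop
endfacet
facet normal -0.061 -0.063 0.996
outer loop
vertex -1.024 -1.874 2.479
vertex -0.569 -1.149 2.553
vertex -2.317 -0.554 2.483
endloop
endfacet

endsolid


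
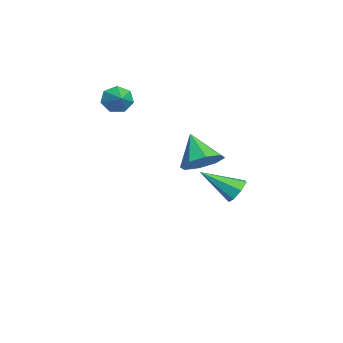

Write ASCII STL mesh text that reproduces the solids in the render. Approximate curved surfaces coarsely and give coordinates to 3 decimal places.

solid 
facet normal 0.632 0.285 -0.721
outer loop
vertex 3.649 2.517 0.945
vertex 2.893 2.41 0.24
vertex 3.231 3.186 0.843
endloop
endfacet
facet normal 0.195 0.266 0.944
outer loop
vertex 3.649 2.517 0.945
vertex 3.231 3.186 0.843
vertex 1.787 1.91 1.5
endloop
endfacet
facet normal 0.631 0.285 -0.721
outer loop
vertex 3.231 3.186 0.843
vertex 2.893 2.41 0.24
vertex 2.614 3.401 0.388
endloop
endfacet
facet normal -0.276 0.668 0.691
outer loop
vertex 3.231 3.186 0.843
vertex 2.614 3.401 0.388
vertex 1.787 1.91 1.5
endloop
endfacet
facet normal 0.632 0.286 -0.720
outer loop
vertex 2.614 3.401 0.388
vertex 2.893 2.41 0.24
vertex 2.161 3.035 -0.155
endloop
endfacet
facet normal -0.765 0.599 0.234
outer loop
vertex 2.614 3.401 0.388
vertex 2.161 3.035 -0.155
vertex 1.787 1.91 1.5
endloop
endfacet
facet normal 0.632 0.285 -0.721
outer loop
vertex 2.161 3.035 -0.155
vertex 2.893 2.41 0.24
vertex 2.137 2.302 -0.466
endloop
endfacet
facet normal -0.983 0.098 -0.155
outer loop
vertex 2.161 3.035 -0.155
vertex 2.137 2.302 -0.466
vertex 1.787 1.91 1.5
endloop
endfacet
facet normal 0.632 0.285 -0.721
outer loop
vertex 2.137 2.302 -0.466
vertex 2.893 2.41 0.24
vertex 2.555 1.633 -0.364
endloop
endfacet
facet normal -0.803 -0.540 -0.251
outer loop
vertex 2.137 2.302 -0.466
vertex 2.555 1.633 -0.364
vertex 1.787 1.91 1.5
endloop
endfacet
facet normal 0.632 0.285 -0.721
outer loop
vertex 2.555 1.633 -0.364
vertex 2.893 2.41 0.24
vertex 3.172 1.419 0.092
endloop
endfacet
facet normal -0.330 -0.944 0.004
outer loop
vertex 2.555 1.633 -0.364
vertex 3.172 1.419 0.092
vertex 1.787 1.91 1.5
endloop
endfacet
facet normal 0.632 0.285 -0.721
outer loop
vertex 3.172 1.419 0.092
vertex 2.893 2.41 0.24
vertex 3.625 1.785 0.634
endloop
endfacet
facet normal 0.157 -0.874 0.459
outer loop
vertex 3.172 1.419 0.092
vertex 3.625 1.785 0.634
vertex 1.787 1.91 1.5
endloop
endfacet
facet normal 0.632 0.285 -0.721
outer loop
vertex 3.625 1.785 0.634
vertex 2.893 2.41 0.24
vertex 3.649 2.517 0.945
endloop
endfacet
facet normal 0.375 -0.373 0.849
outer loop
vertex 3.625 1.785 0.634
vertex 3.649 2.517 0.945
vertex 1.787 1.91 1.5
endloop
endfacet
facet normal 0.143 0.832 -0.537
outer loop
vertex -2.163 4.499 -4.094
vertex -2.836 4.374 -4.467
vertex -2.712 4.776 -3.811
endloop
endfacet
facet normal 0.495 0.099 0.863
outer loop
vertex -2.163 4.499 -4.094
vertex -2.712 4.776 -3.811
vertex -3.144 2.586 -3.313
endloop
endfacet
facet normal 0.143 0.832 -0.537
outer loop
vertex -2.712 4.776 -3.811
vertex -2.836 4.374 -4.467
vertex -3.354 4.75 -4.022
endloop
endfacet
facet normal -0.311 0.269 0.912
outer loop
vertex -2.712 4.776 -3.811
vertex -3.354 4.75 -4.022
vertex -3.144 2.586 -3.313
endloop
endfacet
facet normal 0.143 0.832 -0.537
outer loop
vertex -3.354 4.75 -4.022
vertex -2.836 4.374 -4.467
vertex -3.607 4.441 -4.568
endloop
endfacet
facet normal -0.915 0.042 0.400
outer loop
vertex -3.354 4.75 -4.022
vertex -3.607 4.441 -4.568
vertex -3.144 2.586 -3.313
endloop
endfacet
facet normal 0.143 0.832 -0.536
outer loop
vertex -3.607 4.441 -4.568
vertex -2.836 4.374 -4.467
vertex -3.279 4.081 -5.039
endloop
endfacet
facet normal -0.865 -0.411 -0.288
outer loop
vertex -3.607 4.441 -4.568
vertex -3.279 4.081 -5.039
vertex -3.144 2.586 -3.313
endloop
endfacet
facet normal 0.142 0.832 -0.536
outer loop
vertex -3.279 4.081 -5.039
vertex -2.836 4.374 -4.467
vertex -2.618 3.942 -5.079
endloop
endfacet
facet normal -0.196 -0.749 -0.633
outer loop
vertex -3.279 4.081 -5.039
vertex -2.618 3.942 -5.079
vertex -3.144 2.586 -3.313
endloop
endfacet
facet normal 0.143 0.832 -0.536
outer loop
vertex -2.618 3.942 -5.079
vertex -2.836 4.374 -4.467
vertex -2.121 4.128 -4.658
endloop
endfacet
facet normal 0.587 -0.717 -0.376
outer loop
vertex -2.618 3.942 -5.079
vertex -2.121 4.128 -4.658
vertex -3.144 2.586 -3.313
endloop
endfacet
facet normal 0.143 0.832 -0.536
outer loop
vertex -2.121 4.128 -4.658
vertex -2.836 4.374 -4.467
vertex -2.163 4.499 -4.094
endloop
endfacet
facet normal 0.894 -0.340 0.290
outer loop
vertex -2.121 4.128 -4.658
vertex -2.163 4.499 -4.094
vertex -3.144 2.586 -3.313
endloop
endfacet
facet normal -0.892 -0.166 -0.421
outer loop
vertex -3.274 -1.631 0.713
vertex -3.638 -1.284 1.348
vertex -3.379 -0.938 0.662
endloop
endfacet
facet normal 0.818 0.082 -0.570
outer loop
vertex -3.274 -1.631 0.713
vertex -3.379 -0.938 0.662
vertex -2.522 -1.076 1.872
endloop
endfacet
facet normal -0.892 -0.166 -0.420
outer loop
vertex -3.379 -0.938 0.662
vertex -3.638 -1.284 1.348
vertex -3.679 -0.505 1.128
endloop
endfacet
facet normal 0.578 0.749 -0.324
outer loop
vertex -3.379 -0.938 0.662
vertex -3.679 -0.505 1.128
vertex -2.522 -1.076 1.872
endloop
endfacet
facet normal -0.892 -0.166 -0.421
outer loop
vertex -3.679 -0.505 1.128
vertex -3.638 -1.284 1.348
vertex -3.948 -0.659 1.759
endloop
endfacet
facet normal 0.241 0.914 0.326
outer loop
vertex -3.679 -0.505 1.128
vertex -3.948 -0.659 1.759
vertex -2.522 -1.076 1.872
endloop
endfacet
facet normal -0.892 -0.166 -0.420
outer loop
vertex -3.948 -0.659 1.759
vertex -3.638 -1.284 1.348
vertex -3.983 -1.283 2.08
endloop
endfacet
facet normal 0.062 0.454 0.889
outer loop
vertex -3.948 -0.659 1.759
vertex -3.983 -1.283 2.08
vertex -2.522 -1.076 1.872
endloop
endfacet
facet normal -0.892 -0.166 -0.420
outer loop
vertex -3.983 -1.283 2.08
vertex -3.638 -1.284 1.348
vertex -3.758 -1.908 1.85
endloop
endfacet
facet normal 0.174 -0.284 0.943
outer loop
vertex -3.983 -1.283 2.08
vertex -3.758 -1.908 1.85
vertex -2.522 -1.076 1.872
endloop
endfacet
facet normal -0.893 -0.166 -0.419
outer loop
vertex -3.758 -1.908 1.85
vertex -3.638 -1.284 1.348
vertex -3.443 -2.063 1.241
endloop
endfacet
facet normal 0.494 -0.746 0.446
outer loop
vertex -3.758 -1.908 1.85
vertex -3.443 -2.063 1.241
vertex -2.522 -1.076 1.872
endloop
endfacet
facet normal -0.892 -0.165 -0.421
outer loop
vertex -3.443 -2.063 1.241
vertex -3.638 -1.284 1.348
vertex -3.274 -1.631 0.713
endloop
endfacet
facet normal 0.780 -0.583 -0.227
outer loop
vertex -3.443 -2.063 1.241
vertex -3.274 -1.631 0.713
vertex -2.522 -1.076 1.872
endloop
endfacet

endsolid


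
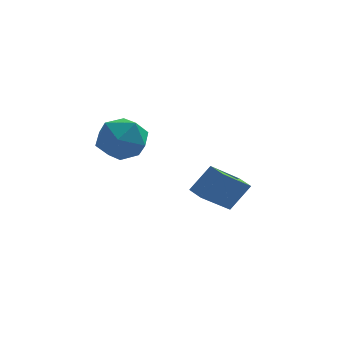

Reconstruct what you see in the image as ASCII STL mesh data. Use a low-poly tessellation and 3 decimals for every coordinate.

solid 
facet normal -0.522 0.841 0.144
outer loop
vertex 3.407 0.231 -0.815
vertex 4.725 1.272 -2.108
vertex 2.496 -0.126 -2.031
endloop
endfacet
facet normal -0.622 -0.491 0.610
outer loop
vertex 2.935 -0.832 -2.152
vertex 3.407 0.231 -0.815
vertex 2.496 -0.126 -2.031
endloop
endfacet
facet normal -0.522 0.841 0.144
outer loop
vertex 2.496 -0.126 -2.031
vertex 4.725 1.272 -2.108
vertex 3.815 0.915 -3.324
endloop
endfacet
facet normal -0.583 -0.229 -0.779
outer loop
vertex 3.815 0.915 -3.324
vertex 2.935 -0.832 -2.152
vertex 2.496 -0.126 -2.031
endloop
endfacet
facet normal 0.583 0.229 0.779
outer loop
vertex 3.407 0.231 -0.815
vertex 5.164 0.566 -2.229
vertex 4.725 1.272 -2.108
endloop
endfacet
facet normal -0.622 -0.491 0.610
outer loop
vertex 3.845 -0.475 -0.936
vertex 3.407 0.231 -0.815
vertex 2.935 -0.832 -2.152
endloop
endfacet
facet normal 0.584 0.228 0.779
outer loop
vertex 3.845 -0.475 -0.936
vertex 5.164 0.566 -2.229
vertex 3.407 0.231 -0.815
endloop
endfacet
facet normal 0.622 0.491 -0.610
outer loop
vertex 4.725 1.272 -2.108
vertex 5.164 0.566 -2.229
vertex 3.815 0.915 -3.324
endloop
endfacet
facet normal -0.584 -0.229 -0.779
outer loop
vertex 4.253 0.209 -3.445
vertex 2.935 -0.832 -2.152
vertex 3.815 0.915 -3.324
endloop
endfacet
facet normal 0.622 0.491 -0.610
outer loop
vertex 3.815 0.915 -3.324
vertex 5.164 0.566 -2.229
vertex 4.253 0.209 -3.445
endloop
endfacet
facet normal 0.522 -0.840 -0.144
outer loop
vertex 4.253 0.209 -3.445
vertex 3.845 -0.475 -0.936
vertex 2.935 -0.832 -2.152
endloop
endfacet
facet normal 0.522 -0.841 -0.144
outer loop
vertex 5.164 0.566 -2.229
vertex 3.845 -0.475 -0.936
vertex 4.253 0.209 -3.445
endloop
endfacet
facet normal -0.223 0.965 0.138
outer loop
vertex -0.195 -2.081 1.999
vertex -1.261 -2.399 2.5
vertex -0.271 -2.271 3.202
endloop
endfacet
facet normal 0.482 0.860 0.166
outer loop
vertex -0.195 -2.081 1.999
vertex -0.271 -2.271 3.202
vertex 0.69 -2.689 2.579
endloop
endfacet
facet normal 0.687 0.568 -0.453
outer loop
vertex -0.195 -2.081 1.999
vertex 0.69 -2.689 2.579
vertex 0.295 -3.077 1.492
endloop
endfacet
facet normal 0.109 0.493 -0.863
outer loop
vertex -0.195 -2.081 1.999
vertex 0.295 -3.077 1.492
vertex -0.911 -2.897 1.443
endloop
endfacet
facet normal -0.454 0.738 -0.498
outer loop
vertex -0.195 -2.081 1.999
vertex -0.911 -2.897 1.443
vertex -1.261 -2.399 2.5
endloop
endfacet
facet normal 0.614 0.389 0.686
outer loop
vertex 0.69 -2.689 2.579
vertex -0.271 -2.271 3.202
vertex 0.171 -3.383 3.437
endloop
endfacet
facet normal -0.526 0.559 0.640
outer loop
vertex -0.271 -2.271 3.202
vertex -1.261 -2.399 2.5
vertex -1.035 -3.203 3.388
endloop
endfacet
facet normal -0.901 0.193 -0.389
outer loop
vertex -1.261 -2.399 2.5
vertex -0.911 -2.897 1.443
vertex -1.43 -3.591 2.301
endloop
endfacet
facet normal 0.009 -0.203 -0.979
outer loop
vertex -0.911 -2.897 1.443
vertex 0.295 -3.077 1.492
vertex -0.469 -4.009 1.678
endloop
endfacet
facet normal 0.946 -0.082 -0.315
outer loop
vertex 0.295 -3.077 1.492
vertex 0.69 -2.689 2.579
vertex 0.521 -3.881 2.38
endloop
endfacet
facet normal -0.109 -0.493 0.863
outer loop
vertex -0.545 -4.199 2.881
vertex 0.171 -3.383 3.437
vertex -1.035 -3.203 3.388
endloop
endfacet
facet normal -0.687 -0.568 0.453
outer loop
vertex -0.545 -4.199 2.881
vertex -1.035 -3.203 3.388
vertex -1.43 -3.591 2.301
endloop
endfacet
facet normal -0.482 -0.860 -0.166
outer loop
vertex -0.545 -4.199 2.881
vertex -1.43 -3.591 2.301
vertex -0.469 -4.009 1.678
endloop
endfacet
facet normal 0.223 -0.965 -0.138
outer loop
vertex -0.545 -4.199 2.881
vertex -0.469 -4.009 1.678
vertex 0.521 -3.881 2.38
endloop
endfacet
facet normal 0.454 -0.738 0.498
outer loop
vertex -0.545 -4.199 2.881
vertex 0.521 -3.881 2.38
vertex 0.171 -3.383 3.437
endloop
endfacet
facet normal -0.009 0.203 0.979
outer loop
vertex -1.035 -3.203 3.388
vertex 0.171 -3.383 3.437
vertex -0.271 -2.271 3.202
endloop
endfacet
facet normal -0.946 0.082 0.315
outer loop
vertex -1.43 -3.591 2.301
vertex -1.035 -3.203 3.388
vertex -1.261 -2.399 2.5
endloop
endfacet
facet normal -0.614 -0.389 -0.686
outer loop
vertex -0.469 -4.009 1.678
vertex -1.43 -3.591 2.301
vertex -0.911 -2.897 1.443
endloop
endfacet
facet normal 0.526 -0.559 -0.640
outer loop
vertex 0.521 -3.881 2.38
vertex -0.469 -4.009 1.678
vertex 0.295 -3.077 1.492
endloop
endfacet
facet normal 0.901 -0.193 0.389
outer loop
vertex 0.171 -3.383 3.437
vertex 0.521 -3.881 2.38
vertex 0.69 -2.689 2.579
endloop
endfacet

endsolid


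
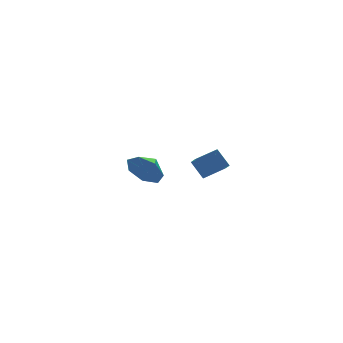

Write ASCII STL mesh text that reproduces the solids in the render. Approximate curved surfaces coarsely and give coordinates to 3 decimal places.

solid 
facet normal -0.951 0.018 -0.309
outer loop
vertex -1.421 -2.885 -0.215
vertex -1.654 -2.24 0.54
vertex -1.241 -2.219 -0.729
endloop
endfacet
facet normal 0.228 -0.633 -0.740
outer loop
vertex -0.166 -2.24 -0.38
vertex -1.421 -2.885 -0.215
vertex -1.241 -2.219 -0.729
endloop
endfacet
facet normal -0.951 0.018 -0.309
outer loop
vertex -1.241 -2.219 -0.729
vertex -1.654 -2.24 0.54
vertex -1.474 -1.574 0.026
endloop
endfacet
facet normal 0.209 0.774 -0.597
outer loop
vertex -1.474 -1.574 0.026
vertex -0.166 -2.24 -0.38
vertex -1.241 -2.219 -0.729
endloop
endfacet
facet normal -0.209 -0.774 0.597
outer loop
vertex -1.421 -2.885 -0.215
vertex -0.579 -2.261 0.889
vertex -1.654 -2.24 0.54
endloop
endfacet
facet normal 0.228 -0.633 -0.740
outer loop
vertex -0.346 -2.906 0.134
vertex -1.421 -2.885 -0.215
vertex -0.166 -2.24 -0.38
endloop
endfacet
facet normal -0.209 -0.774 0.597
outer loop
vertex -0.346 -2.906 0.134
vertex -0.579 -2.261 0.889
vertex -1.421 -2.885 -0.215
endloop
endfacet
facet normal -0.228 0.633 0.740
outer loop
vertex -1.654 -2.24 0.54
vertex -0.579 -2.261 0.889
vertex -1.474 -1.574 0.026
endloop
endfacet
facet normal 0.209 0.774 -0.597
outer loop
vertex -0.399 -1.595 0.375
vertex -0.166 -2.24 -0.38
vertex -1.474 -1.574 0.026
endloop
endfacet
facet normal -0.228 0.633 0.740
outer loop
vertex -1.474 -1.574 0.026
vertex -0.579 -2.261 0.889
vertex -0.399 -1.595 0.375
endloop
endfacet
facet normal 0.951 -0.018 0.309
outer loop
vertex -0.399 -1.595 0.375
vertex -0.346 -2.906 0.134
vertex -0.166 -2.24 -0.38
endloop
endfacet
facet normal 0.951 -0.018 0.309
outer loop
vertex -0.579 -2.261 0.889
vertex -0.346 -2.906 0.134
vertex -0.399 -1.595 0.375
endloop
endfacet
facet normal -0.831 -0.465 -0.304
outer loop
vertex -0.458 3.294 -3.742
vertex -0.95 3.645 -2.933
vertex -0.854 4.069 -3.845
endloop
endfacet
facet normal 0.797 0.341 -0.499
outer loop
vertex -0.458 3.294 -3.742
vertex -0.854 4.069 -3.845
vertex -0.11 4.115 -2.627
endloop
endfacet
facet normal -0.832 -0.465 -0.304
outer loop
vertex -0.854 4.069 -3.845
vertex -0.95 3.645 -2.933
vertex -1.322 4.525 -3.261
endloop
endfacet
facet normal 0.444 0.843 -0.303
outer loop
vertex -0.854 4.069 -3.845
vertex -1.322 4.525 -3.261
vertex -0.11 4.115 -2.627
endloop
endfacet
facet normal -0.832 -0.465 -0.303
outer loop
vertex -1.322 4.525 -3.261
vertex -0.95 3.645 -2.933
vertex -1.51 4.319 -2.43
endloop
endfacet
facet normal 0.176 0.945 0.274
outer loop
vertex -1.322 4.525 -3.261
vertex -1.51 4.319 -2.43
vertex -0.11 4.115 -2.627
endloop
endfacet
facet normal -0.832 -0.465 -0.303
outer loop
vertex -1.51 4.319 -2.43
vertex -0.95 3.645 -2.933
vertex -1.276 3.606 -1.978
endloop
endfacet
facet normal 0.195 0.570 0.798
outer loop
vertex -1.51 4.319 -2.43
vertex -1.276 3.606 -1.978
vertex -0.11 4.115 -2.627
endloop
endfacet
facet normal -0.832 -0.464 -0.303
outer loop
vertex -1.276 3.606 -1.978
vertex -0.95 3.645 -2.933
vertex -0.797 2.922 -2.245
endloop
endfacet
facet normal 0.486 -0.000 0.874
outer loop
vertex -1.276 3.606 -1.978
vertex -0.797 2.922 -2.245
vertex -0.11 4.115 -2.627
endloop
endfacet
facet normal -0.832 -0.465 -0.303
outer loop
vertex -0.797 2.922 -2.245
vertex -0.95 3.645 -2.933
vertex -0.433 2.783 -3.03
endloop
endfacet
facet normal 0.830 -0.336 0.445
outer loop
vertex -0.797 2.922 -2.245
vertex -0.433 2.783 -3.03
vertex -0.11 4.115 -2.627
endloop
endfacet
facet normal -0.832 -0.465 -0.304
outer loop
vertex -0.433 2.783 -3.03
vertex -0.95 3.645 -2.933
vertex -0.458 3.294 -3.742
endloop
endfacet
facet normal 0.969 -0.185 -0.166
outer loop
vertex -0.433 2.783 -3.03
vertex -0.458 3.294 -3.742
vertex -0.11 4.115 -2.627
endloop
endfacet

endsolid


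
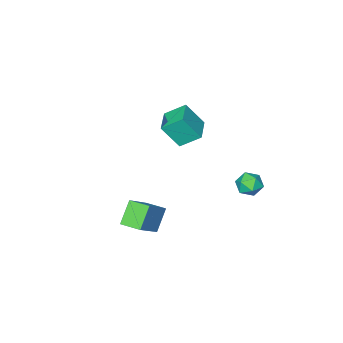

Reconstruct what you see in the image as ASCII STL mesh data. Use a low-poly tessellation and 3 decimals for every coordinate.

solid 
facet normal -0.710 -0.271 -0.649
outer loop
vertex 2.708 -0.072 -1.176
vertex 2.271 1.013 -1.151
vertex 3.615 0.32 -2.332
endloop
endfacet
facet normal 0.374 -0.927 -0.021
outer loop
vertex 5.149 0.907 -0.929
vertex 2.708 -0.072 -1.176
vertex 3.615 0.32 -2.332
endloop
endfacet
facet normal -0.710 -0.271 -0.649
outer loop
vertex 3.615 0.32 -2.332
vertex 2.271 1.013 -1.151
vertex 3.178 1.405 -2.307
endloop
endfacet
facet normal 0.597 0.258 -0.760
outer loop
vertex 3.178 1.405 -2.307
vertex 5.149 0.907 -0.929
vertex 3.615 0.32 -2.332
endloop
endfacet
facet normal -0.597 -0.258 0.760
outer loop
vertex 2.708 -0.072 -1.176
vertex 3.805 1.6 0.252
vertex 2.271 1.013 -1.151
endloop
endfacet
facet normal 0.374 -0.927 -0.021
outer loop
vertex 4.242 0.515 0.227
vertex 2.708 -0.072 -1.176
vertex 5.149 0.907 -0.929
endloop
endfacet
facet normal -0.597 -0.258 0.760
outer loop
vertex 4.242 0.515 0.227
vertex 3.805 1.6 0.252
vertex 2.708 -0.072 -1.176
endloop
endfacet
facet normal -0.374 0.927 0.021
outer loop
vertex 2.271 1.013 -1.151
vertex 3.805 1.6 0.252
vertex 3.178 1.405 -2.307
endloop
endfacet
facet normal 0.597 0.258 -0.760
outer loop
vertex 4.712 1.992 -0.904
vertex 5.149 0.907 -0.929
vertex 3.178 1.405 -2.307
endloop
endfacet
facet normal -0.374 0.927 0.021
outer loop
vertex 3.178 1.405 -2.307
vertex 3.805 1.6 0.252
vertex 4.712 1.992 -0.904
endloop
endfacet
facet normal 0.710 0.271 0.649
outer loop
vertex 4.712 1.992 -0.904
vertex 4.242 0.515 0.227
vertex 5.149 0.907 -0.929
endloop
endfacet
facet normal 0.710 0.271 0.649
outer loop
vertex 3.805 1.6 0.252
vertex 4.242 0.515 0.227
vertex 4.712 1.992 -0.904
endloop
endfacet
facet normal 0.003 0.943 -0.332
outer loop
vertex -2.788 2.124 -2.038
vertex -3.277 2.348 -1.405
vertex -2.45 2.375 -1.322
endloop
endfacet
facet normal 0.612 0.611 -0.503
outer loop
vertex -2.788 2.124 -2.038
vertex -2.45 2.375 -1.322
vertex -2.131 1.723 -1.726
endloop
endfacet
facet normal 0.448 0.038 -0.893
outer loop
vertex -2.788 2.124 -2.038
vertex -2.131 1.723 -1.726
vertex -2.759 1.294 -2.059
endloop
endfacet
facet normal -0.263 0.015 -0.965
outer loop
vertex -2.788 2.124 -2.038
vertex -2.759 1.294 -2.059
vertex -3.467 1.68 -1.86
endloop
endfacet
facet normal -0.537 0.574 -0.618
outer loop
vertex -2.788 2.124 -2.038
vertex -3.467 1.68 -1.86
vertex -3.277 2.348 -1.405
endloop
endfacet
facet normal 0.917 0.386 0.102
outer loop
vertex -2.131 1.723 -1.726
vertex -2.45 2.375 -1.322
vertex -2.213 1.7 -0.9
endloop
endfacet
facet normal -0.068 0.923 0.378
outer loop
vertex -2.45 2.375 -1.322
vertex -3.277 2.348 -1.405
vertex -2.921 2.086 -0.701
endloop
endfacet
facet normal -0.942 0.325 -0.084
outer loop
vertex -3.277 2.348 -1.405
vertex -3.467 1.68 -1.86
vertex -3.549 1.657 -1.034
endloop
endfacet
facet normal -0.497 -0.579 -0.646
outer loop
vertex -3.467 1.68 -1.86
vertex -2.759 1.294 -2.059
vertex -3.23 1.005 -1.438
endloop
endfacet
facet normal 0.652 -0.542 -0.531
outer loop
vertex -2.759 1.294 -2.059
vertex -2.131 1.723 -1.726
vertex -2.403 1.032 -1.355
endloop
endfacet
facet normal 0.263 -0.015 0.965
outer loop
vertex -2.892 1.256 -0.722
vertex -2.213 1.7 -0.9
vertex -2.921 2.086 -0.701
endloop
endfacet
facet normal -0.448 -0.038 0.893
outer loop
vertex -2.892 1.256 -0.722
vertex -2.921 2.086 -0.701
vertex -3.549 1.657 -1.034
endloop
endfacet
facet normal -0.612 -0.611 0.503
outer loop
vertex -2.892 1.256 -0.722
vertex -3.549 1.657 -1.034
vertex -3.23 1.005 -1.438
endloop
endfacet
facet normal -0.003 -0.943 0.332
outer loop
vertex -2.892 1.256 -0.722
vertex -3.23 1.005 -1.438
vertex -2.403 1.032 -1.355
endloop
endfacet
facet normal 0.537 -0.574 0.618
outer loop
vertex -2.892 1.256 -0.722
vertex -2.403 1.032 -1.355
vertex -2.213 1.7 -0.9
endloop
endfacet
facet normal 0.497 0.579 0.646
outer loop
vertex -2.921 2.086 -0.701
vertex -2.213 1.7 -0.9
vertex -2.45 2.375 -1.322
endloop
endfacet
facet normal -0.652 0.542 0.531
outer loop
vertex -3.549 1.657 -1.034
vertex -2.921 2.086 -0.701
vertex -3.277 2.348 -1.405
endloop
endfacet
facet normal -0.917 -0.386 -0.102
outer loop
vertex -3.23 1.005 -1.438
vertex -3.549 1.657 -1.034
vertex -3.467 1.68 -1.86
endloop
endfacet
facet normal 0.068 -0.923 -0.378
outer loop
vertex -2.403 1.032 -1.355
vertex -3.23 1.005 -1.438
vertex -2.759 1.294 -2.059
endloop
endfacet
facet normal 0.942 -0.325 0.084
outer loop
vertex -2.213 1.7 -0.9
vertex -2.403 1.032 -1.355
vertex -2.131 1.723 -1.726
endloop
endfacet
facet normal -0.564 0.586 0.581
outer loop
vertex -1.092 -1.498 3.97
vertex -0.014 -0.427 3.936
vertex -1.802 -0.827 2.603
endloop
endfacet
facet normal -0.709 -0.705 0.022
outer loop
vertex -1.006 -1.653 1.784
vertex -1.092 -1.498 3.97
vertex -1.802 -0.827 2.603
endloop
endfacet
facet normal -0.565 0.586 0.582
outer loop
vertex -1.802 -0.827 2.603
vertex -0.014 -0.427 3.936
vertex -0.724 0.245 2.57
endloop
endfacet
facet normal -0.422 0.400 -0.814
outer loop
vertex -0.724 0.245 2.57
vertex -1.006 -1.653 1.784
vertex -1.802 -0.827 2.603
endloop
endfacet
facet normal 0.423 -0.399 0.814
outer loop
vertex -1.092 -1.498 3.97
vertex 0.782 -1.253 3.117
vertex -0.014 -0.427 3.936
endloop
endfacet
facet normal -0.709 -0.705 0.022
outer loop
vertex -0.296 -2.325 3.15
vertex -1.092 -1.498 3.97
vertex -1.006 -1.653 1.784
endloop
endfacet
facet normal 0.423 -0.400 0.813
outer loop
vertex -0.296 -2.325 3.15
vertex 0.782 -1.253 3.117
vertex -1.092 -1.498 3.97
endloop
endfacet
facet normal 0.709 0.705 -0.022
outer loop
vertex -0.014 -0.427 3.936
vertex 0.782 -1.253 3.117
vertex -0.724 0.245 2.57
endloop
endfacet
facet normal -0.423 0.400 -0.813
outer loop
vertex 0.072 -0.582 1.75
vertex -1.006 -1.653 1.784
vertex -0.724 0.245 2.57
endloop
endfacet
facet normal 0.709 0.705 -0.022
outer loop
vertex -0.724 0.245 2.57
vertex 0.782 -1.253 3.117
vertex 0.072 -0.582 1.75
endloop
endfacet
facet normal 0.564 -0.586 -0.582
outer loop
vertex 0.072 -0.582 1.75
vertex -0.296 -2.325 3.15
vertex -1.006 -1.653 1.784
endloop
endfacet
facet normal 0.565 -0.586 -0.581
outer loop
vertex 0.782 -1.253 3.117
vertex -0.296 -2.325 3.15
vertex 0.072 -0.582 1.75
endloop
endfacet

endsolid


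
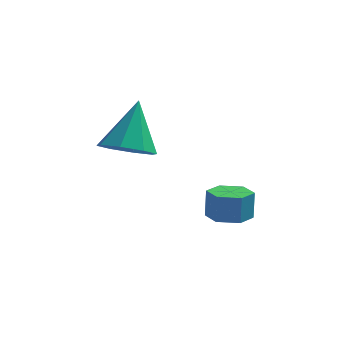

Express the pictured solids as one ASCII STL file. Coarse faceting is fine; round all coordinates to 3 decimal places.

solid 
facet normal -0.008 -0.200 -0.980
outer loop
vertex 3.502 0.087 -0.415
vertex 3.086 0.734 -0.544
vertex 3.865 0.763 -0.556
endloop
endfacet
facet normal 0.885 -0.457 0.087
outer loop
vertex 3.502 0.087 -0.415
vertex 3.865 0.763 -0.556
vertex 3.51 0.299 0.614
endloop
endfacet
facet normal 0.885 -0.458 0.087
outer loop
vertex 3.51 0.299 0.614
vertex 3.865 0.763 -0.556
vertex 3.874 0.975 0.472
endloop
endfacet
facet normal 0.008 0.202 0.979
outer loop
vertex 3.51 0.299 0.614
vertex 3.874 0.975 0.472
vertex 3.094 0.946 0.484
endloop
endfacet
facet normal -0.008 -0.202 -0.979
outer loop
vertex 3.865 0.763 -0.556
vertex 3.086 0.734 -0.544
vertex 3.449 1.41 -0.686
endloop
endfacet
facet normal 0.846 0.521 -0.115
outer loop
vertex 3.865 0.763 -0.556
vertex 3.449 1.41 -0.686
vertex 3.874 0.975 0.472
endloop
endfacet
facet normal 0.845 0.523 -0.114
outer loop
vertex 3.874 0.975 0.472
vertex 3.449 1.41 -0.686
vertex 3.457 1.621 0.342
endloop
endfacet
facet normal 0.008 0.202 0.979
outer loop
vertex 3.874 0.975 0.472
vertex 3.457 1.621 0.342
vertex 3.094 0.946 0.484
endloop
endfacet
facet normal -0.008 -0.202 -0.979
outer loop
vertex 3.449 1.41 -0.686
vertex 3.086 0.734 -0.544
vertex 2.67 1.381 -0.674
endloop
endfacet
facet normal -0.040 0.979 -0.201
outer loop
vertex 3.449 1.41 -0.686
vertex 2.67 1.381 -0.674
vertex 3.457 1.621 0.342
endloop
endfacet
facet normal -0.039 0.979 -0.201
outer loop
vertex 3.457 1.621 0.342
vertex 2.67 1.381 -0.674
vertex 2.678 1.593 0.355
endloop
endfacet
facet normal 0.009 0.201 0.980
outer loop
vertex 3.457 1.621 0.342
vertex 2.678 1.593 0.355
vertex 3.094 0.946 0.484
endloop
endfacet
facet normal -0.008 -0.202 -0.979
outer loop
vertex 2.67 1.381 -0.674
vertex 3.086 0.734 -0.544
vertex 2.306 0.705 -0.532
endloop
endfacet
facet normal -0.885 0.458 -0.087
outer loop
vertex 2.67 1.381 -0.674
vertex 2.306 0.705 -0.532
vertex 2.678 1.593 0.355
endloop
endfacet
facet normal -0.885 0.457 -0.087
outer loop
vertex 2.678 1.593 0.355
vertex 2.306 0.705 -0.532
vertex 2.315 0.917 0.496
endloop
endfacet
facet normal 0.008 0.200 0.980
outer loop
vertex 2.678 1.593 0.355
vertex 2.315 0.917 0.496
vertex 3.094 0.946 0.484
endloop
endfacet
facet normal -0.008 -0.202 -0.979
outer loop
vertex 2.306 0.705 -0.532
vertex 3.086 0.734 -0.544
vertex 2.723 0.059 -0.402
endloop
endfacet
facet normal -0.845 -0.522 0.115
outer loop
vertex 2.306 0.705 -0.532
vertex 2.723 0.059 -0.402
vertex 2.315 0.917 0.496
endloop
endfacet
facet normal -0.846 -0.521 0.114
outer loop
vertex 2.315 0.917 0.496
vertex 2.723 0.059 -0.402
vertex 2.731 0.27 0.626
endloop
endfacet
facet normal 0.008 0.202 0.979
outer loop
vertex 2.315 0.917 0.496
vertex 2.731 0.27 0.626
vertex 3.094 0.946 0.484
endloop
endfacet
facet normal -0.009 -0.201 -0.980
outer loop
vertex 2.723 0.059 -0.402
vertex 3.086 0.734 -0.544
vertex 3.502 0.087 -0.415
endloop
endfacet
facet normal 0.039 -0.979 0.201
outer loop
vertex 2.723 0.059 -0.402
vertex 3.502 0.087 -0.415
vertex 2.731 0.27 0.626
endloop
endfacet
facet normal 0.040 -0.979 0.201
outer loop
vertex 2.731 0.27 0.626
vertex 3.502 0.087 -0.415
vertex 3.51 0.299 0.614
endloop
endfacet
facet normal 0.008 0.202 0.979
outer loop
vertex 2.731 0.27 0.626
vertex 3.51 0.299 0.614
vertex 3.094 0.946 0.484
endloop
endfacet
facet normal -0.116 -0.575 -0.810
outer loop
vertex 0.924 -0.535 2.95
vertex -0.045 -0.402 2.994
vertex 0.699 0.063 2.558
endloop
endfacet
facet normal 0.910 0.404 0.094
outer loop
vertex 0.924 -0.535 2.95
vertex 0.699 0.063 2.558
vertex 0.185 0.742 4.606
endloop
endfacet
facet normal -0.116 -0.575 -0.810
outer loop
vertex 0.699 0.063 2.558
vertex -0.045 -0.402 2.994
vertex 0.038 0.389 2.421
endloop
endfacet
facet normal 0.464 0.869 -0.172
outer loop
vertex 0.699 0.063 2.558
vertex 0.038 0.389 2.421
vertex 0.185 0.742 4.606
endloop
endfacet
facet normal -0.116 -0.575 -0.810
outer loop
vertex 0.038 0.389 2.421
vertex -0.045 -0.402 2.994
vertex -0.673 0.252 2.62
endloop
endfacet
facet normal -0.225 0.964 -0.141
outer loop
vertex 0.038 0.389 2.421
vertex -0.673 0.252 2.62
vertex 0.185 0.742 4.606
endloop
endfacet
facet normal -0.116 -0.575 -0.810
outer loop
vertex -0.673 0.252 2.62
vertex -0.045 -0.402 2.994
vertex -1.015 -0.268 3.038
endloop
endfacet
facet normal -0.755 0.633 0.170
outer loop
vertex -0.673 0.252 2.62
vertex -1.015 -0.268 3.038
vertex 0.185 0.742 4.606
endloop
endfacet
facet normal -0.116 -0.575 -0.810
outer loop
vertex -1.015 -0.268 3.038
vertex -0.045 -0.402 2.994
vertex -0.79 -0.866 3.43
endloop
endfacet
facet normal -0.814 0.072 0.577
outer loop
vertex -1.015 -0.268 3.038
vertex -0.79 -0.866 3.43
vertex 0.185 0.742 4.606
endloop
endfacet
facet normal -0.116 -0.575 -0.810
outer loop
vertex -0.79 -0.866 3.43
vertex -0.045 -0.402 2.994
vertex -0.128 -1.193 3.567
endloop
endfacet
facet normal -0.368 -0.393 0.843
outer loop
vertex -0.79 -0.866 3.43
vertex -0.128 -1.193 3.567
vertex 0.185 0.742 4.606
endloop
endfacet
facet normal -0.115 -0.575 -0.810
outer loop
vertex -0.128 -1.193 3.567
vertex -0.045 -0.402 2.994
vertex 0.582 -1.055 3.368
endloop
endfacet
facet normal 0.322 -0.488 0.811
outer loop
vertex -0.128 -1.193 3.567
vertex 0.582 -1.055 3.368
vertex 0.185 0.742 4.606
endloop
endfacet
facet normal -0.116 -0.575 -0.810
outer loop
vertex 0.582 -1.055 3.368
vertex -0.045 -0.402 2.994
vertex 0.924 -0.535 2.95
endloop
endfacet
facet normal 0.851 -0.157 0.501
outer loop
vertex 0.582 -1.055 3.368
vertex 0.924 -0.535 2.95
vertex 0.185 0.742 4.606
endloop
endfacet

endsolid


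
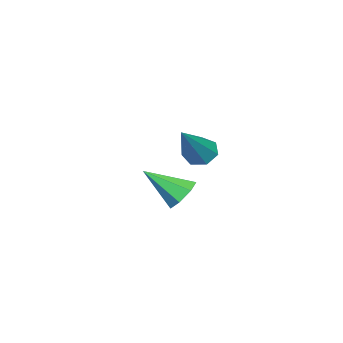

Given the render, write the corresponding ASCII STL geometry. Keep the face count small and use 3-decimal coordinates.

solid 
facet normal -0.175 0.775 -0.607
outer loop
vertex 0.772 1.793 -1.61
vertex 0.446 1.403 -2.014
vertex 0.219 1.746 -1.511
endloop
endfacet
facet normal 0.142 0.308 0.941
outer loop
vertex 0.772 1.793 -1.61
vertex 0.219 1.746 -1.511
vertex 0.714 0.217 -1.086
endloop
endfacet
facet normal -0.175 0.775 -0.607
outer loop
vertex 0.219 1.746 -1.511
vertex 0.446 1.403 -2.014
vertex -0.163 1.44 -1.791
endloop
endfacet
facet normal -0.604 0.026 0.796
outer loop
vertex 0.219 1.746 -1.511
vertex -0.163 1.44 -1.791
vertex 0.714 0.217 -1.086
endloop
endfacet
facet normal -0.175 0.775 -0.607
outer loop
vertex -0.163 1.44 -1.791
vertex 0.446 1.403 -2.014
vertex -0.086 1.106 -2.24
endloop
endfacet
facet normal -0.848 -0.484 0.215
outer loop
vertex -0.163 1.44 -1.791
vertex -0.086 1.106 -2.24
vertex 0.714 0.217 -1.086
endloop
endfacet
facet normal -0.175 0.775 -0.607
outer loop
vertex -0.086 1.106 -2.24
vertex 0.446 1.403 -2.014
vertex 0.391 0.996 -2.518
endloop
endfacet
facet normal -0.406 -0.838 -0.364
outer loop
vertex -0.086 1.106 -2.24
vertex 0.391 0.996 -2.518
vertex 0.714 0.217 -1.086
endloop
endfacet
facet normal -0.174 0.775 -0.607
outer loop
vertex 0.391 0.996 -2.518
vertex 0.446 1.403 -2.014
vertex 0.911 1.192 -2.417
endloop
endfacet
facet normal 0.389 -0.770 -0.506
outer loop
vertex 0.391 0.996 -2.518
vertex 0.911 1.192 -2.417
vertex 0.714 0.217 -1.086
endloop
endfacet
facet normal -0.175 0.775 -0.608
outer loop
vertex 0.911 1.192 -2.417
vertex 0.446 1.403 -2.014
vertex 1.08 1.547 -2.013
endloop
endfacet
facet normal 0.938 -0.330 -0.103
outer loop
vertex 0.911 1.192 -2.417
vertex 1.08 1.547 -2.013
vertex 0.714 0.217 -1.086
endloop
endfacet
facet normal -0.175 0.775 -0.607
outer loop
vertex 1.08 1.547 -2.013
vertex 0.446 1.403 -2.014
vertex 0.772 1.793 -1.61
endloop
endfacet
facet normal 0.828 0.149 0.541
outer loop
vertex 1.08 1.547 -2.013
vertex 0.772 1.793 -1.61
vertex 0.714 0.217 -1.086
endloop
endfacet
facet normal -0.730 0.012 -0.684
outer loop
vertex 3.089 3.182 0.71
vertex 2.78 2.862 1.034
vertex 2.805 3.412 1.017
endloop
endfacet
facet normal 0.509 0.845 -0.162
outer loop
vertex 3.089 3.182 0.71
vertex 2.805 3.412 1.017
vertex 4.18 2.838 2.346
endloop
endfacet
facet normal -0.730 0.012 -0.684
outer loop
vertex 2.805 3.412 1.017
vertex 2.78 2.862 1.034
vertex 2.502 3.228 1.337
endloop
endfacet
facet normal -0.064 0.890 0.451
outer loop
vertex 2.805 3.412 1.017
vertex 2.502 3.228 1.337
vertex 4.18 2.838 2.346
endloop
endfacet
facet normal -0.729 0.013 -0.685
outer loop
vertex 2.502 3.228 1.337
vertex 2.78 2.862 1.034
vertex 2.408 2.769 1.428
endloop
endfacet
facet normal -0.452 0.262 0.853
outer loop
vertex 2.502 3.228 1.337
vertex 2.408 2.769 1.428
vertex 4.18 2.838 2.346
endloop
endfacet
facet normal -0.729 0.013 -0.685
outer loop
vertex 2.408 2.769 1.428
vertex 2.78 2.862 1.034
vertex 2.594 2.381 1.223
endloop
endfacet
facet normal -0.362 -0.565 0.741
outer loop
vertex 2.408 2.769 1.428
vertex 2.594 2.381 1.223
vertex 4.18 2.838 2.346
endloop
endfacet
facet normal -0.730 0.014 -0.683
outer loop
vertex 2.594 2.381 1.223
vertex 2.78 2.862 1.034
vertex 2.919 2.355 0.875
endloop
endfacet
facet normal 0.137 -0.970 0.201
outer loop
vertex 2.594 2.381 1.223
vertex 2.919 2.355 0.875
vertex 4.18 2.838 2.346
endloop
endfacet
facet normal -0.730 0.014 -0.683
outer loop
vertex 2.919 2.355 0.875
vertex 2.78 2.862 1.034
vertex 3.14 2.711 0.646
endloop
endfacet
facet normal 0.670 -0.648 -0.361
outer loop
vertex 2.919 2.355 0.875
vertex 3.14 2.711 0.646
vertex 4.18 2.838 2.346
endloop
endfacet
facet normal -0.730 0.014 -0.683
outer loop
vertex 3.14 2.711 0.646
vertex 2.78 2.862 1.034
vertex 3.089 3.182 0.71
endloop
endfacet
facet normal 0.836 0.162 -0.524
outer loop
vertex 3.14 2.711 0.646
vertex 3.089 3.182 0.71
vertex 4.18 2.838 2.346
endloop
endfacet

endsolid


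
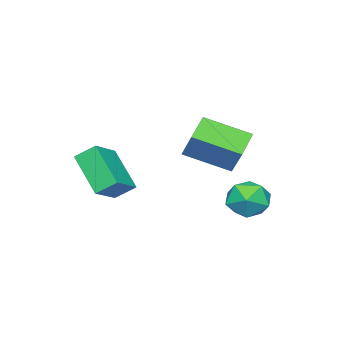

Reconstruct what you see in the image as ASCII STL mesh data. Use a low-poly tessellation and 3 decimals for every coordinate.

solid 
facet normal -0.881 0.189 -0.434
outer loop
vertex -2.417 1.525 -0.81
vertex -2.849 0.706 -0.29
vertex -2.855 1.674 0.145
endloop
endfacet
facet normal -0.503 0.789 -0.354
outer loop
vertex -2.417 1.525 -0.81
vertex -2.855 1.674 0.145
vertex -1.938 2.15 -0.098
endloop
endfacet
facet normal 0.117 0.706 -0.698
outer loop
vertex -2.417 1.525 -0.81
vertex -1.938 2.15 -0.098
vertex -1.363 1.475 -0.684
endloop
endfacet
facet normal 0.121 0.055 -0.991
outer loop
vertex -2.417 1.525 -0.81
vertex -1.363 1.475 -0.684
vertex -1.927 0.582 -0.802
endloop
endfacet
facet normal -0.495 -0.264 -0.828
outer loop
vertex -2.417 1.525 -0.81
vertex -1.927 0.582 -0.802
vertex -2.849 0.706 -0.29
endloop
endfacet
facet normal -0.361 0.868 0.340
outer loop
vertex -1.938 2.15 -0.098
vertex -2.855 1.674 0.145
vertex -2.073 1.718 0.862
endloop
endfacet
facet normal -0.972 -0.101 0.211
outer loop
vertex -2.855 1.674 0.145
vertex -2.849 0.706 -0.29
vertex -2.637 0.825 0.744
endloop
endfacet
facet normal -0.348 -0.835 -0.425
outer loop
vertex -2.849 0.706 -0.29
vertex -1.927 0.582 -0.802
vertex -2.062 0.15 0.158
endloop
endfacet
facet normal 0.650 -0.319 -0.689
outer loop
vertex -1.927 0.582 -0.802
vertex -1.363 1.475 -0.684
vertex -1.145 0.626 -0.085
endloop
endfacet
facet normal 0.642 0.735 -0.216
outer loop
vertex -1.363 1.475 -0.684
vertex -1.938 2.15 -0.098
vertex -1.151 1.594 0.35
endloop
endfacet
facet normal -0.121 -0.055 0.991
outer loop
vertex -1.583 0.775 0.87
vertex -2.073 1.718 0.862
vertex -2.637 0.825 0.744
endloop
endfacet
facet normal -0.117 -0.706 0.698
outer loop
vertex -1.583 0.775 0.87
vertex -2.637 0.825 0.744
vertex -2.062 0.15 0.158
endloop
endfacet
facet normal 0.503 -0.789 0.354
outer loop
vertex -1.583 0.775 0.87
vertex -2.062 0.15 0.158
vertex -1.145 0.626 -0.085
endloop
endfacet
facet normal 0.881 -0.189 0.434
outer loop
vertex -1.583 0.775 0.87
vertex -1.145 0.626 -0.085
vertex -1.151 1.594 0.35
endloop
endfacet
facet normal 0.495 0.264 0.828
outer loop
vertex -1.583 0.775 0.87
vertex -1.151 1.594 0.35
vertex -2.073 1.718 0.862
endloop
endfacet
facet normal -0.650 0.319 0.689
outer loop
vertex -2.637 0.825 0.744
vertex -2.073 1.718 0.862
vertex -2.855 1.674 0.145
endloop
endfacet
facet normal -0.642 -0.735 0.216
outer loop
vertex -2.062 0.15 0.158
vertex -2.637 0.825 0.744
vertex -2.849 0.706 -0.29
endloop
endfacet
facet normal 0.361 -0.868 -0.340
outer loop
vertex -1.145 0.626 -0.085
vertex -2.062 0.15 0.158
vertex -1.927 0.582 -0.802
endloop
endfacet
facet normal 0.972 0.101 -0.211
outer loop
vertex -1.151 1.594 0.35
vertex -1.145 0.626 -0.085
vertex -1.363 1.475 -0.684
endloop
endfacet
facet normal 0.348 0.835 0.425
outer loop
vertex -2.073 1.718 0.862
vertex -1.151 1.594 0.35
vertex -1.938 2.15 -0.098
endloop
endfacet
facet normal -0.886 -0.056 -0.460
outer loop
vertex 0.751 -3.343 2.592
vertex 1.404 -1.856 1.152
vertex 1.125 -4.113 1.966
endloop
endfacet
facet normal -0.300 -0.685 0.663
outer loop
vertex 2.516 -4.024 2.688
vertex 0.751 -3.343 2.592
vertex 1.125 -4.113 1.966
endloop
endfacet
facet normal -0.886 -0.056 -0.460
outer loop
vertex 1.125 -4.113 1.966
vertex 1.404 -1.856 1.152
vertex 1.778 -2.626 0.526
endloop
endfacet
facet normal 0.353 -0.726 -0.590
outer loop
vertex 1.778 -2.626 0.526
vertex 2.516 -4.024 2.688
vertex 1.125 -4.113 1.966
endloop
endfacet
facet normal -0.353 0.726 0.590
outer loop
vertex 0.751 -3.343 2.592
vertex 2.795 -1.767 1.874
vertex 1.404 -1.856 1.152
endloop
endfacet
facet normal -0.300 -0.685 0.663
outer loop
vertex 2.142 -3.254 3.314
vertex 0.751 -3.343 2.592
vertex 2.516 -4.024 2.688
endloop
endfacet
facet normal -0.353 0.726 0.590
outer loop
vertex 2.142 -3.254 3.314
vertex 2.795 -1.767 1.874
vertex 0.751 -3.343 2.592
endloop
endfacet
facet normal 0.300 0.685 -0.663
outer loop
vertex 1.404 -1.856 1.152
vertex 2.795 -1.767 1.874
vertex 1.778 -2.626 0.526
endloop
endfacet
facet normal 0.353 -0.726 -0.590
outer loop
vertex 3.169 -2.537 1.248
vertex 2.516 -4.024 2.688
vertex 1.778 -2.626 0.526
endloop
endfacet
facet normal 0.300 0.685 -0.663
outer loop
vertex 1.778 -2.626 0.526
vertex 2.795 -1.767 1.874
vertex 3.169 -2.537 1.248
endloop
endfacet
facet normal 0.886 0.056 0.460
outer loop
vertex 3.169 -2.537 1.248
vertex 2.142 -3.254 3.314
vertex 2.516 -4.024 2.688
endloop
endfacet
facet normal 0.886 0.056 0.460
outer loop
vertex 2.795 -1.767 1.874
vertex 2.142 -3.254 3.314
vertex 3.169 -2.537 1.248
endloop
endfacet
facet normal -0.882 -0.220 0.417
outer loop
vertex 0.082 0.353 4.942
vertex -0.73 2.109 4.151
vertex -0.287 -0.332 3.802
endloop
endfacet
facet normal 0.388 -0.840 0.379
outer loop
vertex 1.01 -0.009 3.189
vertex 0.082 0.353 4.942
vertex -0.287 -0.332 3.802
endloop
endfacet
facet normal -0.882 -0.220 0.416
outer loop
vertex -0.287 -0.332 3.802
vertex -0.73 2.109 4.151
vertex -1.098 1.424 3.01
endloop
endfacet
facet normal -0.267 -0.496 -0.826
outer loop
vertex -1.098 1.424 3.01
vertex 1.01 -0.009 3.189
vertex -0.287 -0.332 3.802
endloop
endfacet
facet normal 0.267 0.496 0.826
outer loop
vertex 0.082 0.353 4.942
vertex 0.567 2.432 3.538
vertex -0.73 2.109 4.151
endloop
endfacet
facet normal 0.388 -0.840 0.379
outer loop
vertex 1.378 0.676 4.33
vertex 0.082 0.353 4.942
vertex 1.01 -0.009 3.189
endloop
endfacet
facet normal 0.267 0.496 0.826
outer loop
vertex 1.378 0.676 4.33
vertex 0.567 2.432 3.538
vertex 0.082 0.353 4.942
endloop
endfacet
facet normal -0.388 0.840 -0.379
outer loop
vertex -0.73 2.109 4.151
vertex 0.567 2.432 3.538
vertex -1.098 1.424 3.01
endloop
endfacet
facet normal -0.267 -0.496 -0.827
outer loop
vertex 0.198 1.747 2.398
vertex 1.01 -0.009 3.189
vertex -1.098 1.424 3.01
endloop
endfacet
facet normal -0.388 0.840 -0.379
outer loop
vertex -1.098 1.424 3.01
vertex 0.567 2.432 3.538
vertex 0.198 1.747 2.398
endloop
endfacet
facet normal 0.882 0.220 -0.417
outer loop
vertex 0.198 1.747 2.398
vertex 1.378 0.676 4.33
vertex 1.01 -0.009 3.189
endloop
endfacet
facet normal 0.882 0.219 -0.417
outer loop
vertex 0.567 2.432 3.538
vertex 1.378 0.676 4.33
vertex 0.198 1.747 2.398
endloop
endfacet

endsolid
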